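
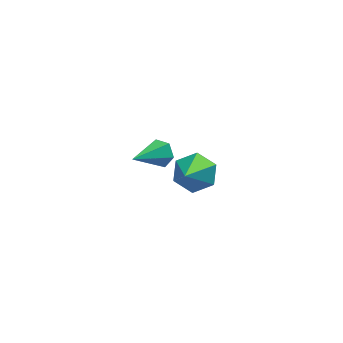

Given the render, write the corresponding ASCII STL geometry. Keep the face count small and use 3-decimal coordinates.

solid 
facet normal 0.619 0.647 -0.446
outer loop
vertex 1.185 -0.643 3.903
vertex 0.902 -0.688 3.445
vertex 0.77 -0.311 3.809
endloop
endfacet
facet normal -0.035 0.231 0.972
outer loop
vertex 1.185 -0.643 3.903
vertex 0.77 -0.311 3.809
vertex -0.002 -1.632 4.095
endloop
endfacet
facet normal 0.620 0.647 -0.445
outer loop
vertex 0.77 -0.311 3.809
vertex 0.902 -0.688 3.445
vertex 0.487 -0.355 3.351
endloop
endfacet
facet normal -0.746 0.525 0.410
outer loop
vertex 0.77 -0.311 3.809
vertex 0.487 -0.355 3.351
vertex -0.002 -1.632 4.095
endloop
endfacet
facet normal 0.620 0.647 -0.445
outer loop
vertex 0.487 -0.355 3.351
vertex 0.902 -0.688 3.445
vertex 0.619 -0.732 2.987
endloop
endfacet
facet normal -0.900 0.096 -0.426
outer loop
vertex 0.487 -0.355 3.351
vertex 0.619 -0.732 2.987
vertex -0.002 -1.632 4.095
endloop
endfacet
facet normal 0.619 0.648 -0.445
outer loop
vertex 0.619 -0.732 2.987
vertex 0.902 -0.688 3.445
vertex 1.034 -1.064 3.081
endloop
endfacet
facet normal -0.342 -0.626 -0.700
outer loop
vertex 0.619 -0.732 2.987
vertex 1.034 -1.064 3.081
vertex -0.002 -1.632 4.095
endloop
endfacet
facet normal 0.619 0.648 -0.445
outer loop
vertex 1.034 -1.064 3.081
vertex 0.902 -0.688 3.445
vertex 1.317 -1.02 3.539
endloop
endfacet
facet normal 0.368 -0.919 -0.139
outer loop
vertex 1.034 -1.064 3.081
vertex 1.317 -1.02 3.539
vertex -0.002 -1.632 4.095
endloop
endfacet
facet normal 0.619 0.647 -0.446
outer loop
vertex 1.317 -1.02 3.539
vertex 0.902 -0.688 3.445
vertex 1.185 -0.643 3.903
endloop
endfacet
facet normal 0.522 -0.491 0.698
outer loop
vertex 1.317 -1.02 3.539
vertex 1.185 -0.643 3.903
vertex -0.002 -1.632 4.095
endloop
endfacet
facet normal 0.190 0.730 -0.656
outer loop
vertex 2.899 2.581 -0.503
vertex 2.157 2.476 -0.835
vertex 2.258 3.005 -0.217
endloop
endfacet
facet normal 0.506 0.199 0.839
outer loop
vertex 2.899 2.581 -0.503
vertex 2.258 3.005 -0.217
vertex 1.743 0.884 0.595
endloop
endfacet
facet normal 0.191 0.730 -0.656
outer loop
vertex 2.258 3.005 -0.217
vertex 2.157 2.476 -0.835
vertex 1.516 2.9 -0.55
endloop
endfacet
facet normal -0.421 0.412 0.808
outer loop
vertex 2.258 3.005 -0.217
vertex 1.516 2.9 -0.55
vertex 1.743 0.884 0.595
endloop
endfacet
facet normal 0.191 0.730 -0.657
outer loop
vertex 1.516 2.9 -0.55
vertex 2.157 2.476 -0.835
vertex 1.415 2.37 -1.168
endloop
endfacet
facet normal -0.985 -0.013 0.172
outer loop
vertex 1.516 2.9 -0.55
vertex 1.415 2.37 -1.168
vertex 1.743 0.884 0.595
endloop
endfacet
facet normal 0.190 0.730 -0.656
outer loop
vertex 1.415 2.37 -1.168
vertex 2.157 2.476 -0.835
vertex 2.056 1.946 -1.454
endloop
endfacet
facet normal -0.624 -0.651 -0.433
outer loop
vertex 1.415 2.37 -1.168
vertex 2.056 1.946 -1.454
vertex 1.743 0.884 0.595
endloop
endfacet
facet normal 0.190 0.730 -0.656
outer loop
vertex 2.056 1.946 -1.454
vertex 2.157 2.476 -0.835
vertex 2.798 2.052 -1.121
endloop
endfacet
facet normal 0.304 -0.864 -0.401
outer loop
vertex 2.056 1.946 -1.454
vertex 2.798 2.052 -1.121
vertex 1.743 0.884 0.595
endloop
endfacet
facet normal 0.190 0.730 -0.656
outer loop
vertex 2.798 2.052 -1.121
vertex 2.157 2.476 -0.835
vertex 2.899 2.581 -0.503
endloop
endfacet
facet normal 0.867 -0.439 0.234
outer loop
vertex 2.798 2.052 -1.121
vertex 2.899 2.581 -0.503
vertex 1.743 0.884 0.595
endloop
endfacet

endsolid


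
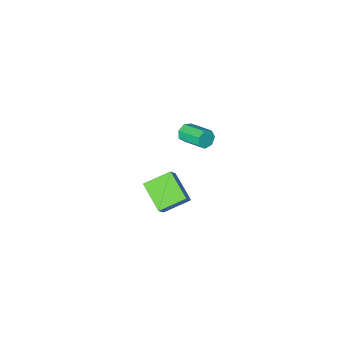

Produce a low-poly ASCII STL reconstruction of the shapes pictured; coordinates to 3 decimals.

solid 
facet normal 0.197 -0.938 -0.285
outer loop
vertex -3.539 1.88 2.844
vertex -3.746 1.702 3.286
vertex -3.981 1.791 2.831
endloop
endfacet
facet normal -0.029 0.285 -0.958
outer loop
vertex -3.539 1.88 2.844
vertex -3.981 1.791 2.831
vertex -3.806 3.156 3.232
endloop
endfacet
facet normal -0.027 0.285 -0.958
outer loop
vertex -3.806 3.156 3.232
vertex -3.981 1.791 2.831
vertex -4.248 3.067 3.218
endloop
endfacet
facet normal -0.198 0.938 0.285
outer loop
vertex -3.806 3.156 3.232
vertex -4.248 3.067 3.218
vertex -4.014 2.978 3.674
endloop
endfacet
facet normal 0.195 -0.939 -0.284
outer loop
vertex -3.981 1.791 2.831
vertex -3.746 1.702 3.286
vertex -4.247 1.636 3.161
endloop
endfacet
facet normal -0.784 0.024 -0.620
outer loop
vertex -3.981 1.791 2.831
vertex -4.247 1.636 3.161
vertex -4.248 3.067 3.218
endloop
endfacet
facet normal -0.784 0.024 -0.620
outer loop
vertex -4.248 3.067 3.218
vertex -4.247 1.636 3.161
vertex -4.514 2.911 3.548
endloop
endfacet
facet normal -0.197 0.938 0.284
outer loop
vertex -4.248 3.067 3.218
vertex -4.514 2.911 3.548
vertex -4.014 2.978 3.674
endloop
endfacet
facet normal 0.195 -0.938 -0.286
outer loop
vertex -4.247 1.636 3.161
vertex -3.746 1.702 3.286
vertex -4.136 1.53 3.585
endloop
endfacet
facet normal -0.949 -0.255 0.185
outer loop
vertex -4.247 1.636 3.161
vertex -4.136 1.53 3.585
vertex -4.514 2.911 3.548
endloop
endfacet
facet normal -0.949 -0.255 0.185
outer loop
vertex -4.514 2.911 3.548
vertex -4.136 1.53 3.585
vertex -4.403 2.806 3.973
endloop
endfacet
facet normal -0.197 0.939 0.283
outer loop
vertex -4.514 2.911 3.548
vertex -4.403 2.806 3.973
vertex -4.014 2.978 3.674
endloop
endfacet
facet normal 0.196 -0.938 -0.284
outer loop
vertex -4.136 1.53 3.585
vertex -3.746 1.702 3.286
vertex -3.732 1.554 3.784
endloop
endfacet
facet normal -0.399 -0.342 0.851
outer loop
vertex -4.136 1.53 3.585
vertex -3.732 1.554 3.784
vertex -4.403 2.806 3.973
endloop
endfacet
facet normal -0.399 -0.342 0.851
outer loop
vertex -4.403 2.806 3.973
vertex -3.732 1.554 3.784
vertex -3.999 2.83 4.172
endloop
endfacet
facet normal -0.196 0.938 0.285
outer loop
vertex -4.403 2.806 3.973
vertex -3.999 2.83 4.172
vertex -4.014 2.978 3.674
endloop
endfacet
facet normal 0.196 -0.939 -0.284
outer loop
vertex -3.732 1.554 3.784
vertex -3.746 1.702 3.286
vertex -3.339 1.689 3.609
endloop
endfacet
facet normal 0.450 -0.172 0.876
outer loop
vertex -3.732 1.554 3.784
vertex -3.339 1.689 3.609
vertex -3.999 2.83 4.172
endloop
endfacet
facet normal 0.451 -0.171 0.876
outer loop
vertex -3.999 2.83 4.172
vertex -3.339 1.689 3.609
vertex -3.606 2.965 3.996
endloop
endfacet
facet normal -0.195 0.939 0.285
outer loop
vertex -3.999 2.83 4.172
vertex -3.606 2.965 3.996
vertex -4.014 2.978 3.674
endloop
endfacet
facet normal 0.197 -0.938 -0.286
outer loop
vertex -3.339 1.689 3.609
vertex -3.746 1.702 3.286
vertex -3.253 1.835 3.19
endloop
endfacet
facet normal 0.962 0.128 0.242
outer loop
vertex -3.339 1.689 3.609
vertex -3.253 1.835 3.19
vertex -3.606 2.965 3.996
endloop
endfacet
facet normal 0.962 0.128 0.242
outer loop
vertex -3.606 2.965 3.996
vertex -3.253 1.835 3.19
vertex -3.52 3.11 3.578
endloop
endfacet
facet normal -0.195 0.938 0.285
outer loop
vertex -3.606 2.965 3.996
vertex -3.52 3.11 3.578
vertex -4.014 2.978 3.674
endloop
endfacet
facet normal 0.197 -0.938 -0.285
outer loop
vertex -3.253 1.835 3.19
vertex -3.746 1.702 3.286
vertex -3.539 1.88 2.844
endloop
endfacet
facet normal 0.748 0.332 -0.575
outer loop
vertex -3.253 1.835 3.19
vertex -3.539 1.88 2.844
vertex -3.52 3.11 3.578
endloop
endfacet
facet normal 0.748 0.331 -0.575
outer loop
vertex -3.52 3.11 3.578
vertex -3.539 1.88 2.844
vertex -3.806 3.156 3.232
endloop
endfacet
facet normal -0.195 0.938 0.286
outer loop
vertex -3.52 3.11 3.578
vertex -3.806 3.156 3.232
vertex -4.014 2.978 3.674
endloop
endfacet
facet normal -0.490 -0.418 -0.765
outer loop
vertex -4.533 -0.413 -2.231
vertex -4.467 1.051 -3.072
vertex -3.235 -0.821 -2.839
endloop
endfacet
facet normal -0.039 -0.866 0.498
outer loop
vertex -2.613 -0.291 -1.868
vertex -4.533 -0.413 -2.231
vertex -3.235 -0.821 -2.839
endloop
endfacet
facet normal -0.491 -0.418 -0.765
outer loop
vertex -3.235 -0.821 -2.839
vertex -4.467 1.051 -3.072
vertex -3.17 0.643 -3.681
endloop
endfacet
facet normal 0.871 -0.274 -0.408
outer loop
vertex -3.17 0.643 -3.681
vertex -2.613 -0.291 -1.868
vertex -3.235 -0.821 -2.839
endloop
endfacet
facet normal -0.871 0.274 0.408
outer loop
vertex -4.533 -0.413 -2.231
vertex -3.845 1.581 -2.101
vertex -4.467 1.051 -3.072
endloop
endfacet
facet normal -0.039 -0.867 0.498
outer loop
vertex -3.91 0.117 -1.259
vertex -4.533 -0.413 -2.231
vertex -2.613 -0.291 -1.868
endloop
endfacet
facet normal -0.871 0.274 0.409
outer loop
vertex -3.91 0.117 -1.259
vertex -3.845 1.581 -2.101
vertex -4.533 -0.413 -2.231
endloop
endfacet
facet normal 0.039 0.866 -0.498
outer loop
vertex -4.467 1.051 -3.072
vertex -3.845 1.581 -2.101
vertex -3.17 0.643 -3.681
endloop
endfacet
facet normal 0.871 -0.274 -0.409
outer loop
vertex -2.547 1.173 -2.709
vertex -2.613 -0.291 -1.868
vertex -3.17 0.643 -3.681
endloop
endfacet
facet normal 0.039 0.866 -0.498
outer loop
vertex -3.17 0.643 -3.681
vertex -3.845 1.581 -2.101
vertex -2.547 1.173 -2.709
endloop
endfacet
facet normal 0.490 0.417 0.765
outer loop
vertex -2.547 1.173 -2.709
vertex -3.91 0.117 -1.259
vertex -2.613 -0.291 -1.868
endloop
endfacet
facet normal 0.490 0.418 0.765
outer loop
vertex -3.845 1.581 -2.101
vertex -3.91 0.117 -1.259
vertex -2.547 1.173 -2.709
endloop
endfacet

endsolid


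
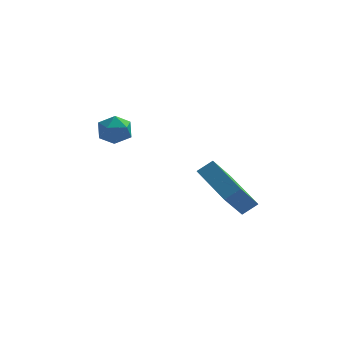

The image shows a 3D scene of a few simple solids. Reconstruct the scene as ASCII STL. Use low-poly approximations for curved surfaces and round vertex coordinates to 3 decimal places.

solid 
facet normal -0.457 0.431 0.778
outer loop
vertex -1.879 4.345 -0.858
vertex -2.38 3.712 -0.802
vertex -1.681 3.713 -0.392
endloop
endfacet
facet normal 0.229 0.623 0.748
outer loop
vertex -1.879 4.345 -0.858
vertex -1.681 3.713 -0.392
vertex -1.119 4.065 -0.857
endloop
endfacet
facet normal 0.343 0.932 0.115
outer loop
vertex -1.879 4.345 -0.858
vertex -1.119 4.065 -0.857
vertex -1.47 4.28 -1.554
endloop
endfacet
facet normal -0.271 0.931 -0.246
outer loop
vertex -1.879 4.345 -0.858
vertex -1.47 4.28 -1.554
vertex -2.249 4.062 -1.52
endloop
endfacet
facet normal -0.767 0.621 0.163
outer loop
vertex -1.879 4.345 -0.858
vertex -2.249 4.062 -1.52
vertex -2.38 3.712 -0.802
endloop
endfacet
facet normal 0.626 0.030 0.779
outer loop
vertex -1.119 4.065 -0.857
vertex -1.681 3.713 -0.392
vertex -1.151 3.258 -0.8
endloop
endfacet
facet normal -0.485 -0.281 0.828
outer loop
vertex -1.681 3.713 -0.392
vertex -2.38 3.712 -0.802
vertex -1.93 3.04 -0.766
endloop
endfacet
facet normal -0.986 0.027 -0.167
outer loop
vertex -2.38 3.712 -0.802
vertex -2.249 4.062 -1.52
vertex -2.281 3.255 -1.463
endloop
endfacet
facet normal -0.184 0.529 -0.829
outer loop
vertex -2.249 4.062 -1.52
vertex -1.47 4.28 -1.554
vertex -1.719 3.607 -1.928
endloop
endfacet
facet normal 0.812 0.530 -0.245
outer loop
vertex -1.47 4.28 -1.554
vertex -1.119 4.065 -0.857
vertex -1.02 3.608 -1.518
endloop
endfacet
facet normal 0.271 -0.931 0.246
outer loop
vertex -1.521 2.975 -1.462
vertex -1.151 3.258 -0.8
vertex -1.93 3.04 -0.766
endloop
endfacet
facet normal -0.343 -0.932 -0.115
outer loop
vertex -1.521 2.975 -1.462
vertex -1.93 3.04 -0.766
vertex -2.281 3.255 -1.463
endloop
endfacet
facet normal -0.229 -0.623 -0.748
outer loop
vertex -1.521 2.975 -1.462
vertex -2.281 3.255 -1.463
vertex -1.719 3.607 -1.928
endloop
endfacet
facet normal 0.457 -0.431 -0.778
outer loop
vertex -1.521 2.975 -1.462
vertex -1.719 3.607 -1.928
vertex -1.02 3.608 -1.518
endloop
endfacet
facet normal 0.767 -0.621 -0.163
outer loop
vertex -1.521 2.975 -1.462
vertex -1.02 3.608 -1.518
vertex -1.151 3.258 -0.8
endloop
endfacet
facet normal 0.184 -0.529 0.829
outer loop
vertex -1.93 3.04 -0.766
vertex -1.151 3.258 -0.8
vertex -1.681 3.713 -0.392
endloop
endfacet
facet normal -0.812 -0.530 0.245
outer loop
vertex -2.281 3.255 -1.463
vertex -1.93 3.04 -0.766
vertex -2.38 3.712 -0.802
endloop
endfacet
facet normal -0.626 -0.030 -0.779
outer loop
vertex -1.719 3.607 -1.928
vertex -2.281 3.255 -1.463
vertex -2.249 4.062 -1.52
endloop
endfacet
facet normal 0.485 0.281 -0.828
outer loop
vertex -1.02 3.608 -1.518
vertex -1.719 3.607 -1.928
vertex -1.47 4.28 -1.554
endloop
endfacet
facet normal 0.986 -0.027 0.167
outer loop
vertex -1.151 3.258 -0.8
vertex -1.02 3.608 -1.518
vertex -1.119 4.065 -0.857
endloop
endfacet
facet normal -0.584 0.736 0.342
outer loop
vertex 1.827 1.526 -2.258
vertex 2.439 1.789 -1.78
vertex 2.448 2.683 -3.687
endloop
endfacet
facet normal -0.747 -0.320 -0.583
outer loop
vertex 3.661 1.151 -4.4
vertex 1.827 1.526 -2.258
vertex 2.448 2.683 -3.687
endloop
endfacet
facet normal -0.583 0.736 0.343
outer loop
vertex 2.448 2.683 -3.687
vertex 2.439 1.789 -1.78
vertex 3.06 2.945 -3.208
endloop
endfacet
facet normal 0.321 0.596 -0.736
outer loop
vertex 3.06 2.945 -3.208
vertex 3.661 1.151 -4.4
vertex 2.448 2.683 -3.687
endloop
endfacet
facet normal -0.319 -0.596 0.737
outer loop
vertex 1.827 1.526 -2.258
vertex 3.652 0.257 -2.493
vertex 2.439 1.789 -1.78
endloop
endfacet
facet normal -0.747 -0.320 -0.583
outer loop
vertex 3.04 -0.005 -2.972
vertex 1.827 1.526 -2.258
vertex 3.661 1.151 -4.4
endloop
endfacet
facet normal -0.320 -0.597 0.736
outer loop
vertex 3.04 -0.005 -2.972
vertex 3.652 0.257 -2.493
vertex 1.827 1.526 -2.258
endloop
endfacet
facet normal 0.747 0.320 0.583
outer loop
vertex 2.439 1.789 -1.78
vertex 3.652 0.257 -2.493
vertex 3.06 2.945 -3.208
endloop
endfacet
facet normal 0.319 0.596 -0.737
outer loop
vertex 4.273 1.414 -3.922
vertex 3.661 1.151 -4.4
vertex 3.06 2.945 -3.208
endloop
endfacet
facet normal 0.747 0.320 0.583
outer loop
vertex 3.06 2.945 -3.208
vertex 3.652 0.257 -2.493
vertex 4.273 1.414 -3.922
endloop
endfacet
facet normal 0.584 -0.736 -0.342
outer loop
vertex 4.273 1.414 -3.922
vertex 3.04 -0.005 -2.972
vertex 3.661 1.151 -4.4
endloop
endfacet
facet normal 0.583 -0.736 -0.343
outer loop
vertex 3.652 0.257 -2.493
vertex 3.04 -0.005 -2.972
vertex 4.273 1.414 -3.922
endloop
endfacet

endsolid


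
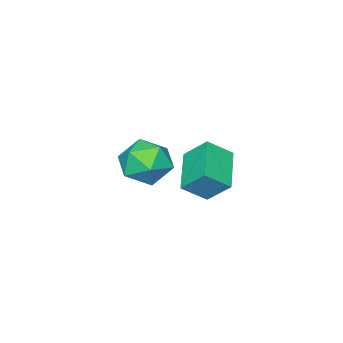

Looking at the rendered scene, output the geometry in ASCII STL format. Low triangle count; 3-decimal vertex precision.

solid 
facet normal 0.083 -0.086 0.993
outer loop
vertex 2.686 3.876 0.947
vertex 2.57 2.76 0.86
vertex 3.594 3.224 0.815
endloop
endfacet
facet normal 0.451 0.476 0.755
outer loop
vertex 2.686 3.876 0.947
vertex 3.594 3.224 0.815
vertex 3.512 4.195 0.252
endloop
endfacet
facet normal -0.003 0.910 0.415
outer loop
vertex 2.686 3.876 0.947
vertex 3.512 4.195 0.252
vertex 2.437 4.33 -0.051
endloop
endfacet
facet normal -0.652 0.616 0.443
outer loop
vertex 2.686 3.876 0.947
vertex 2.437 4.33 -0.051
vertex 1.855 3.444 0.325
endloop
endfacet
facet normal -0.599 -0.000 0.801
outer loop
vertex 2.686 3.876 0.947
vertex 1.855 3.444 0.325
vertex 2.57 2.76 0.86
endloop
endfacet
facet normal 0.930 0.240 0.279
outer loop
vertex 3.512 4.195 0.252
vertex 3.594 3.224 0.815
vertex 3.905 3.276 -0.265
endloop
endfacet
facet normal 0.332 -0.669 0.665
outer loop
vertex 3.594 3.224 0.815
vertex 2.57 2.76 0.86
vertex 3.323 2.39 0.111
endloop
endfacet
facet normal -0.771 -0.529 0.354
outer loop
vertex 2.57 2.76 0.86
vertex 1.855 3.444 0.325
vertex 2.248 2.525 -0.192
endloop
endfacet
facet normal -0.855 0.467 -0.224
outer loop
vertex 1.855 3.444 0.325
vertex 2.437 4.33 -0.051
vertex 2.166 3.496 -0.755
endloop
endfacet
facet normal 0.195 0.943 -0.270
outer loop
vertex 2.437 4.33 -0.051
vertex 3.512 4.195 0.252
vertex 3.19 3.96 -0.8
endloop
endfacet
facet normal 0.652 -0.616 -0.443
outer loop
vertex 3.074 2.844 -0.887
vertex 3.905 3.276 -0.265
vertex 3.323 2.39 0.111
endloop
endfacet
facet normal 0.003 -0.910 -0.415
outer loop
vertex 3.074 2.844 -0.887
vertex 3.323 2.39 0.111
vertex 2.248 2.525 -0.192
endloop
endfacet
facet normal -0.451 -0.476 -0.755
outer loop
vertex 3.074 2.844 -0.887
vertex 2.248 2.525 -0.192
vertex 2.166 3.496 -0.755
endloop
endfacet
facet normal -0.083 0.086 -0.993
outer loop
vertex 3.074 2.844 -0.887
vertex 2.166 3.496 -0.755
vertex 3.19 3.96 -0.8
endloop
endfacet
facet normal 0.599 0.000 -0.801
outer loop
vertex 3.074 2.844 -0.887
vertex 3.19 3.96 -0.8
vertex 3.905 3.276 -0.265
endloop
endfacet
facet normal 0.855 -0.467 0.224
outer loop
vertex 3.323 2.39 0.111
vertex 3.905 3.276 -0.265
vertex 3.594 3.224 0.815
endloop
endfacet
facet normal -0.195 -0.943 0.270
outer loop
vertex 2.248 2.525 -0.192
vertex 3.323 2.39 0.111
vertex 2.57 2.76 0.86
endloop
endfacet
facet normal -0.930 -0.240 -0.279
outer loop
vertex 2.166 3.496 -0.755
vertex 2.248 2.525 -0.192
vertex 1.855 3.444 0.325
endloop
endfacet
facet normal -0.332 0.669 -0.665
outer loop
vertex 3.19 3.96 -0.8
vertex 2.166 3.496 -0.755
vertex 2.437 4.33 -0.051
endloop
endfacet
facet normal 0.771 0.529 -0.354
outer loop
vertex 3.905 3.276 -0.265
vertex 3.19 3.96 -0.8
vertex 3.512 4.195 0.252
endloop
endfacet
facet normal -0.720 -0.588 0.368
outer loop
vertex -1.442 2.427 -1.168
vertex -2.314 2.999 -1.961
vertex -1.167 1.466 -2.163
endloop
endfacet
facet normal 0.665 -0.437 0.606
outer loop
vertex 0.274 2.641 -2.899
vertex -1.442 2.427 -1.168
vertex -1.167 1.466 -2.163
endloop
endfacet
facet normal -0.720 -0.588 0.368
outer loop
vertex -1.167 1.466 -2.163
vertex -2.314 2.999 -1.961
vertex -2.039 2.038 -2.956
endloop
endfacet
facet normal 0.195 -0.681 -0.706
outer loop
vertex -2.039 2.038 -2.956
vertex 0.274 2.641 -2.899
vertex -1.167 1.466 -2.163
endloop
endfacet
facet normal -0.195 0.681 0.706
outer loop
vertex -1.442 2.427 -1.168
vertex -0.873 4.174 -2.697
vertex -2.314 2.999 -1.961
endloop
endfacet
facet normal 0.665 -0.437 0.606
outer loop
vertex -0.001 3.602 -1.904
vertex -1.442 2.427 -1.168
vertex 0.274 2.641 -2.899
endloop
endfacet
facet normal -0.195 0.681 0.706
outer loop
vertex -0.001 3.602 -1.904
vertex -0.873 4.174 -2.697
vertex -1.442 2.427 -1.168
endloop
endfacet
facet normal -0.665 0.437 -0.606
outer loop
vertex -2.314 2.999 -1.961
vertex -0.873 4.174 -2.697
vertex -2.039 2.038 -2.956
endloop
endfacet
facet normal 0.195 -0.681 -0.706
outer loop
vertex -0.598 3.213 -3.692
vertex 0.274 2.641 -2.899
vertex -2.039 2.038 -2.956
endloop
endfacet
facet normal -0.665 0.437 -0.606
outer loop
vertex -2.039 2.038 -2.956
vertex -0.873 4.174 -2.697
vertex -0.598 3.213 -3.692
endloop
endfacet
facet normal 0.720 0.588 -0.368
outer loop
vertex -0.598 3.213 -3.692
vertex -0.001 3.602 -1.904
vertex 0.274 2.641 -2.899
endloop
endfacet
facet normal 0.720 0.588 -0.368
outer loop
vertex -0.873 4.174 -2.697
vertex -0.001 3.602 -1.904
vertex -0.598 3.213 -3.692
endloop
endfacet

endsolid


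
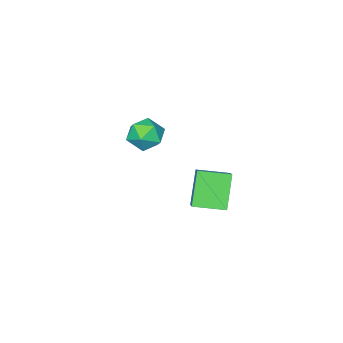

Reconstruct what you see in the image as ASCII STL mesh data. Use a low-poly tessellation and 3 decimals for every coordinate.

solid 
facet normal 0.255 0.858 0.445
outer loop
vertex -0.692 -2.027 -2.316
vertex -0.739 -2.529 -1.322
vertex 0.217 -2.516 -1.895
endloop
endfacet
facet normal 0.537 0.817 -0.209
outer loop
vertex -0.692 -2.027 -2.316
vertex 0.217 -2.516 -1.895
vertex -0.028 -2.632 -2.976
endloop
endfacet
facet normal 0.002 0.738 -0.674
outer loop
vertex -0.692 -2.027 -2.316
vertex -0.028 -2.632 -2.976
vertex -1.135 -2.716 -3.072
endloop
endfacet
facet normal -0.610 0.730 -0.308
outer loop
vertex -0.692 -2.027 -2.316
vertex -1.135 -2.716 -3.072
vertex -1.575 -2.652 -2.049
endloop
endfacet
facet normal -0.453 0.804 0.385
outer loop
vertex -0.692 -2.027 -2.316
vertex -1.575 -2.652 -2.049
vertex -0.739 -2.529 -1.322
endloop
endfacet
facet normal 0.943 0.231 -0.239
outer loop
vertex -0.028 -2.632 -2.976
vertex 0.217 -2.516 -1.895
vertex 0.335 -3.508 -2.391
endloop
endfacet
facet normal 0.488 0.297 0.821
outer loop
vertex 0.217 -2.516 -1.895
vertex -0.739 -2.529 -1.322
vertex -0.105 -3.444 -1.368
endloop
endfacet
facet normal -0.659 0.209 0.722
outer loop
vertex -0.739 -2.529 -1.322
vertex -1.575 -2.652 -2.049
vertex -1.212 -3.528 -1.464
endloop
endfacet
facet normal -0.913 0.091 -0.398
outer loop
vertex -1.575 -2.652 -2.049
vertex -1.135 -2.716 -3.072
vertex -1.457 -3.644 -2.545
endloop
endfacet
facet normal 0.078 0.104 -0.992
outer loop
vertex -1.135 -2.716 -3.072
vertex -0.028 -2.632 -2.976
vertex -0.501 -3.631 -3.118
endloop
endfacet
facet normal 0.610 -0.730 0.308
outer loop
vertex -0.548 -4.133 -2.124
vertex 0.335 -3.508 -2.391
vertex -0.105 -3.444 -1.368
endloop
endfacet
facet normal -0.002 -0.738 0.674
outer loop
vertex -0.548 -4.133 -2.124
vertex -0.105 -3.444 -1.368
vertex -1.212 -3.528 -1.464
endloop
endfacet
facet normal -0.537 -0.817 0.209
outer loop
vertex -0.548 -4.133 -2.124
vertex -1.212 -3.528 -1.464
vertex -1.457 -3.644 -2.545
endloop
endfacet
facet normal -0.255 -0.858 -0.445
outer loop
vertex -0.548 -4.133 -2.124
vertex -1.457 -3.644 -2.545
vertex -0.501 -3.631 -3.118
endloop
endfacet
facet normal 0.453 -0.804 -0.385
outer loop
vertex -0.548 -4.133 -2.124
vertex -0.501 -3.631 -3.118
vertex 0.335 -3.508 -2.391
endloop
endfacet
facet normal 0.913 -0.091 0.398
outer loop
vertex -0.105 -3.444 -1.368
vertex 0.335 -3.508 -2.391
vertex 0.217 -2.516 -1.895
endloop
endfacet
facet normal -0.078 -0.104 0.992
outer loop
vertex -1.212 -3.528 -1.464
vertex -0.105 -3.444 -1.368
vertex -0.739 -2.529 -1.322
endloop
endfacet
facet normal -0.943 -0.231 0.239
outer loop
vertex -1.457 -3.644 -2.545
vertex -1.212 -3.528 -1.464
vertex -1.575 -2.652 -2.049
endloop
endfacet
facet normal -0.488 -0.297 -0.821
outer loop
vertex -0.501 -3.631 -3.118
vertex -1.457 -3.644 -2.545
vertex -1.135 -2.716 -3.072
endloop
endfacet
facet normal 0.659 -0.209 -0.722
outer loop
vertex 0.335 -3.508 -2.391
vertex -0.501 -3.631 -3.118
vertex -0.028 -2.632 -2.976
endloop
endfacet
facet normal -0.528 -0.628 -0.572
outer loop
vertex 0.148 1.461 -2.027
vertex -1.054 2.671 -2.246
vertex 1.175 2.169 -3.754
endloop
endfacet
facet normal 0.699 -0.703 0.128
outer loop
vertex 1.914 3.049 -2.954
vertex 0.148 1.461 -2.027
vertex 1.175 2.169 -3.754
endloop
endfacet
facet normal -0.528 -0.628 -0.571
outer loop
vertex 1.175 2.169 -3.754
vertex -1.054 2.671 -2.246
vertex -0.028 3.379 -3.973
endloop
endfacet
facet normal 0.482 0.332 -0.811
outer loop
vertex -0.028 3.379 -3.973
vertex 1.914 3.049 -2.954
vertex 1.175 2.169 -3.754
endloop
endfacet
facet normal -0.482 -0.332 0.811
outer loop
vertex 0.148 1.461 -2.027
vertex -0.315 3.551 -1.446
vertex -1.054 2.671 -2.246
endloop
endfacet
facet normal 0.699 -0.703 0.127
outer loop
vertex 0.888 2.341 -1.227
vertex 0.148 1.461 -2.027
vertex 1.914 3.049 -2.954
endloop
endfacet
facet normal -0.482 -0.332 0.811
outer loop
vertex 0.888 2.341 -1.227
vertex -0.315 3.551 -1.446
vertex 0.148 1.461 -2.027
endloop
endfacet
facet normal -0.700 0.703 -0.127
outer loop
vertex -1.054 2.671 -2.246
vertex -0.315 3.551 -1.446
vertex -0.028 3.379 -3.973
endloop
endfacet
facet normal 0.482 0.332 -0.811
outer loop
vertex 0.712 4.259 -3.173
vertex 1.914 3.049 -2.954
vertex -0.028 3.379 -3.973
endloop
endfacet
facet normal -0.699 0.704 -0.127
outer loop
vertex -0.028 3.379 -3.973
vertex -0.315 3.551 -1.446
vertex 0.712 4.259 -3.173
endloop
endfacet
facet normal 0.528 0.628 0.571
outer loop
vertex 0.712 4.259 -3.173
vertex 0.888 2.341 -1.227
vertex 1.914 3.049 -2.954
endloop
endfacet
facet normal 0.528 0.628 0.571
outer loop
vertex -0.315 3.551 -1.446
vertex 0.888 2.341 -1.227
vertex 0.712 4.259 -3.173
endloop
endfacet

endsolid


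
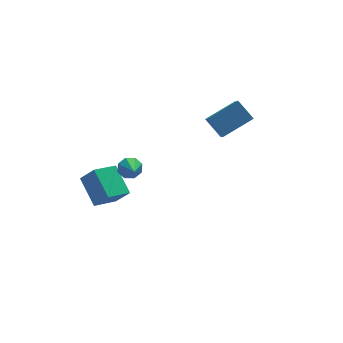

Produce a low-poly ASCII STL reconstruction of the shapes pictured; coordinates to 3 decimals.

solid 
facet normal -0.403 0.642 0.652
outer loop
vertex 1.236 1.967 3.817
vertex 2.759 2.227 4.502
vertex 1.422 2.838 3.074
endloop
endfacet
facet normal -0.901 -0.153 -0.405
outer loop
vertex 1.901 2.073 2.298
vertex 1.236 1.967 3.817
vertex 1.422 2.838 3.074
endloop
endfacet
facet normal -0.402 0.643 0.652
outer loop
vertex 1.422 2.838 3.074
vertex 2.759 2.227 4.502
vertex 2.945 3.097 3.759
endloop
endfacet
facet normal 0.161 0.751 -0.641
outer loop
vertex 2.945 3.097 3.759
vertex 1.901 2.073 2.298
vertex 1.422 2.838 3.074
endloop
endfacet
facet normal -0.160 -0.751 0.641
outer loop
vertex 1.236 1.967 3.817
vertex 3.238 1.462 3.726
vertex 2.759 2.227 4.502
endloop
endfacet
facet normal -0.901 -0.153 -0.405
outer loop
vertex 1.715 1.203 3.041
vertex 1.236 1.967 3.817
vertex 1.901 2.073 2.298
endloop
endfacet
facet normal -0.160 -0.751 0.640
outer loop
vertex 1.715 1.203 3.041
vertex 3.238 1.462 3.726
vertex 1.236 1.967 3.817
endloop
endfacet
facet normal 0.901 0.153 0.405
outer loop
vertex 2.759 2.227 4.502
vertex 3.238 1.462 3.726
vertex 2.945 3.097 3.759
endloop
endfacet
facet normal 0.160 0.751 -0.641
outer loop
vertex 3.424 2.333 2.983
vertex 1.901 2.073 2.298
vertex 2.945 3.097 3.759
endloop
endfacet
facet normal 0.901 0.153 0.405
outer loop
vertex 2.945 3.097 3.759
vertex 3.238 1.462 3.726
vertex 3.424 2.333 2.983
endloop
endfacet
facet normal 0.403 -0.643 -0.652
outer loop
vertex 3.424 2.333 2.983
vertex 1.715 1.203 3.041
vertex 1.901 2.073 2.298
endloop
endfacet
facet normal 0.403 -0.642 -0.652
outer loop
vertex 3.238 1.462 3.726
vertex 1.715 1.203 3.041
vertex 3.424 2.333 2.983
endloop
endfacet
facet normal -0.866 -0.382 0.323
outer loop
vertex -3.329 2.505 -1.029
vertex -3.591 3.882 -0.104
vertex -3.875 2.995 -1.914
endloop
endfacet
facet normal 0.156 -0.820 -0.551
outer loop
vertex -2.689 3.518 -2.356
vertex -3.329 2.505 -1.029
vertex -3.875 2.995 -1.914
endloop
endfacet
facet normal -0.866 -0.381 0.323
outer loop
vertex -3.875 2.995 -1.914
vertex -3.591 3.882 -0.104
vertex -4.137 4.373 -0.989
endloop
endfacet
facet normal -0.475 0.426 -0.770
outer loop
vertex -4.137 4.373 -0.989
vertex -2.689 3.518 -2.356
vertex -3.875 2.995 -1.914
endloop
endfacet
facet normal 0.475 -0.427 0.770
outer loop
vertex -3.329 2.505 -1.029
vertex -2.405 4.405 -0.546
vertex -3.591 3.882 -0.104
endloop
endfacet
facet normal 0.156 -0.820 -0.551
outer loop
vertex -2.143 3.027 -1.471
vertex -3.329 2.505 -1.029
vertex -2.689 3.518 -2.356
endloop
endfacet
facet normal 0.475 -0.427 0.770
outer loop
vertex -2.143 3.027 -1.471
vertex -2.405 4.405 -0.546
vertex -3.329 2.505 -1.029
endloop
endfacet
facet normal -0.156 0.820 0.551
outer loop
vertex -3.591 3.882 -0.104
vertex -2.405 4.405 -0.546
vertex -4.137 4.373 -0.989
endloop
endfacet
facet normal -0.475 0.427 -0.770
outer loop
vertex -2.951 4.895 -1.431
vertex -2.689 3.518 -2.356
vertex -4.137 4.373 -0.989
endloop
endfacet
facet normal -0.156 0.820 0.550
outer loop
vertex -4.137 4.373 -0.989
vertex -2.405 4.405 -0.546
vertex -2.951 4.895 -1.431
endloop
endfacet
facet normal 0.866 0.382 -0.323
outer loop
vertex -2.951 4.895 -1.431
vertex -2.143 3.027 -1.471
vertex -2.689 3.518 -2.356
endloop
endfacet
facet normal 0.866 0.382 -0.323
outer loop
vertex -2.405 4.405 -0.546
vertex -2.143 3.027 -1.471
vertex -2.951 4.895 -1.431
endloop
endfacet
facet normal 0.087 0.858 -0.505
outer loop
vertex -2.612 -0.556 3.7
vertex -3.17 -0.568 3.584
vertex -2.85 -0.353 4.004
endloop
endfacet
facet normal 0.725 -0.155 0.671
outer loop
vertex -2.612 -0.556 3.7
vertex -2.85 -0.353 4.004
vertex -3.27 -1.572 4.176
endloop
endfacet
facet normal 0.087 0.859 -0.505
outer loop
vertex -2.85 -0.353 4.004
vertex -3.17 -0.568 3.584
vertex -3.275 -0.276 4.062
endloop
endfacet
facet normal 0.150 0.087 0.985
outer loop
vertex -2.85 -0.353 4.004
vertex -3.275 -0.276 4.062
vertex -3.27 -1.572 4.176
endloop
endfacet
facet normal 0.087 0.859 -0.505
outer loop
vertex -3.275 -0.276 4.062
vertex -3.17 -0.568 3.584
vertex -3.639 -0.37 3.84
endloop
endfacet
facet normal -0.533 0.072 0.843
outer loop
vertex -3.275 -0.276 4.062
vertex -3.639 -0.37 3.84
vertex -3.27 -1.572 4.176
endloop
endfacet
facet normal 0.086 0.858 -0.506
outer loop
vertex -3.639 -0.37 3.84
vertex -3.17 -0.568 3.584
vertex -3.728 -0.58 3.469
endloop
endfacet
facet normal -0.924 -0.191 0.330
outer loop
vertex -3.639 -0.37 3.84
vertex -3.728 -0.58 3.469
vertex -3.27 -1.572 4.176
endloop
endfacet
facet normal 0.086 0.859 -0.505
outer loop
vertex -3.728 -0.58 3.469
vertex -3.17 -0.568 3.584
vertex -3.49 -0.783 3.164
endloop
endfacet
facet normal -0.796 -0.549 -0.255
outer loop
vertex -3.728 -0.58 3.469
vertex -3.49 -0.783 3.164
vertex -3.27 -1.572 4.176
endloop
endfacet
facet normal 0.086 0.859 -0.505
outer loop
vertex -3.49 -0.783 3.164
vertex -3.17 -0.568 3.584
vertex -3.064 -0.86 3.106
endloop
endfacet
facet normal -0.221 -0.792 -0.569
outer loop
vertex -3.49 -0.783 3.164
vertex -3.064 -0.86 3.106
vertex -3.27 -1.572 4.176
endloop
endfacet
facet normal 0.087 0.859 -0.505
outer loop
vertex -3.064 -0.86 3.106
vertex -3.17 -0.568 3.584
vertex -2.701 -0.766 3.328
endloop
endfacet
facet normal 0.463 -0.777 -0.428
outer loop
vertex -3.064 -0.86 3.106
vertex -2.701 -0.766 3.328
vertex -3.27 -1.572 4.176
endloop
endfacet
facet normal 0.087 0.859 -0.505
outer loop
vertex -2.701 -0.766 3.328
vertex -3.17 -0.568 3.584
vertex -2.612 -0.556 3.7
endloop
endfacet
facet normal 0.854 -0.513 0.085
outer loop
vertex -2.701 -0.766 3.328
vertex -2.612 -0.556 3.7
vertex -3.27 -1.572 4.176
endloop
endfacet

endsolid


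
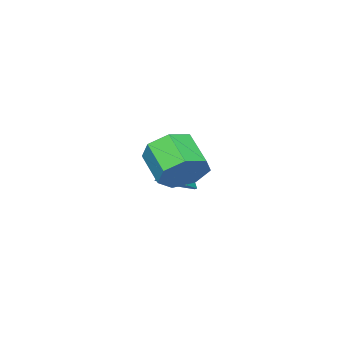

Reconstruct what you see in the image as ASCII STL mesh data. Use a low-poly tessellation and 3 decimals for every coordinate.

solid 
facet normal 0.285 0.778 -0.559
outer loop
vertex 1.365 2.023 1.867
vertex 1.05 1.693 1.247
vertex 0.725 2.175 1.752
endloop
endfacet
facet normal -0.007 0.585 0.811
outer loop
vertex 1.365 2.023 1.867
vertex 0.725 2.175 1.752
vertex 1.026 1.097 2.533
endloop
endfacet
facet normal -0.007 0.585 0.811
outer loop
vertex 1.026 1.097 2.533
vertex 0.725 2.175 1.752
vertex 0.385 1.249 2.418
endloop
endfacet
facet normal -0.285 -0.778 0.559
outer loop
vertex 1.026 1.097 2.533
vertex 0.385 1.249 2.418
vertex 0.71 0.767 1.913
endloop
endfacet
facet normal 0.285 0.778 -0.560
outer loop
vertex 0.725 2.175 1.752
vertex 1.05 1.693 1.247
vertex 0.329 1.964 1.257
endloop
endfacet
facet normal -0.753 0.543 0.371
outer loop
vertex 0.725 2.175 1.752
vertex 0.329 1.964 1.257
vertex 0.385 1.249 2.418
endloop
endfacet
facet normal -0.754 0.542 0.370
outer loop
vertex 0.385 1.249 2.418
vertex 0.329 1.964 1.257
vertex -0.01 1.038 1.923
endloop
endfacet
facet normal -0.285 -0.778 0.559
outer loop
vertex 0.385 1.249 2.418
vertex -0.01 1.038 1.923
vertex 0.71 0.767 1.913
endloop
endfacet
facet normal 0.285 0.779 -0.559
outer loop
vertex 0.329 1.964 1.257
vertex 1.05 1.693 1.247
vertex 0.476 1.549 0.754
endloop
endfacet
facet normal -0.933 0.091 -0.348
outer loop
vertex 0.329 1.964 1.257
vertex 0.476 1.549 0.754
vertex -0.01 1.038 1.923
endloop
endfacet
facet normal -0.933 0.091 -0.348
outer loop
vertex -0.01 1.038 1.923
vertex 0.476 1.549 0.754
vertex 0.137 0.623 1.42
endloop
endfacet
facet normal -0.285 -0.779 0.559
outer loop
vertex -0.01 1.038 1.923
vertex 0.137 0.623 1.42
vertex 0.71 0.767 1.913
endloop
endfacet
facet normal 0.286 0.778 -0.560
outer loop
vertex 0.476 1.549 0.754
vertex 1.05 1.693 1.247
vertex 1.055 1.242 0.623
endloop
endfacet
facet normal -0.410 -0.429 -0.805
outer loop
vertex 0.476 1.549 0.754
vertex 1.055 1.242 0.623
vertex 0.137 0.623 1.42
endloop
endfacet
facet normal -0.410 -0.429 -0.805
outer loop
vertex 0.137 0.623 1.42
vertex 1.055 1.242 0.623
vertex 0.716 0.316 1.289
endloop
endfacet
facet normal -0.286 -0.778 0.560
outer loop
vertex 0.137 0.623 1.42
vertex 0.716 0.316 1.289
vertex 0.71 0.767 1.913
endloop
endfacet
facet normal 0.285 0.778 -0.560
outer loop
vertex 1.055 1.242 0.623
vertex 1.05 1.693 1.247
vertex 1.63 1.275 0.962
endloop
endfacet
facet normal 0.422 -0.626 -0.655
outer loop
vertex 1.055 1.242 0.623
vertex 1.63 1.275 0.962
vertex 0.716 0.316 1.289
endloop
endfacet
facet normal 0.422 -0.626 -0.656
outer loop
vertex 0.716 0.316 1.289
vertex 1.63 1.275 0.962
vertex 1.291 0.349 1.627
endloop
endfacet
facet normal -0.284 -0.778 0.560
outer loop
vertex 0.716 0.316 1.289
vertex 1.291 0.349 1.627
vertex 0.71 0.767 1.913
endloop
endfacet
facet normal 0.285 0.778 -0.560
outer loop
vertex 1.63 1.275 0.962
vertex 1.05 1.693 1.247
vertex 1.768 1.623 1.515
endloop
endfacet
facet normal 0.936 -0.352 -0.012
outer loop
vertex 1.63 1.275 0.962
vertex 1.768 1.623 1.515
vertex 1.291 0.349 1.627
endloop
endfacet
facet normal 0.936 -0.352 -0.012
outer loop
vertex 1.291 0.349 1.627
vertex 1.768 1.623 1.515
vertex 1.429 0.697 2.181
endloop
endfacet
facet normal -0.284 -0.778 0.560
outer loop
vertex 1.291 0.349 1.627
vertex 1.429 0.697 2.181
vertex 0.71 0.767 1.913
endloop
endfacet
facet normal 0.285 0.779 -0.559
outer loop
vertex 1.768 1.623 1.515
vertex 1.05 1.693 1.247
vertex 1.365 2.023 1.867
endloop
endfacet
facet normal 0.745 0.188 0.640
outer loop
vertex 1.768 1.623 1.515
vertex 1.365 2.023 1.867
vertex 1.429 0.697 2.181
endloop
endfacet
facet normal 0.745 0.188 0.640
outer loop
vertex 1.429 0.697 2.181
vertex 1.365 2.023 1.867
vertex 1.026 1.097 2.533
endloop
endfacet
facet normal -0.284 -0.779 0.559
outer loop
vertex 1.429 0.697 2.181
vertex 1.026 1.097 2.533
vertex 0.71 0.767 1.913
endloop
endfacet
facet normal 0.477 0.101 -0.873
outer loop
vertex -1.73 -2.099 -0.672
vertex -2.291 -1.862 -0.951
vertex -1.768 -1.589 -0.634
endloop
endfacet
facet normal 0.551 -0.021 0.834
outer loop
vertex -1.73 -2.099 -0.672
vertex -1.768 -1.589 -0.634
vertex -2.849 -1.978 0.071
endloop
endfacet
facet normal 0.477 0.100 -0.873
outer loop
vertex -1.768 -1.589 -0.634
vertex -2.291 -1.862 -0.951
vertex -2.112 -1.239 -0.782
endloop
endfacet
facet normal 0.279 0.593 0.755
outer loop
vertex -1.768 -1.589 -0.634
vertex -2.112 -1.239 -0.782
vertex -2.849 -1.978 0.071
endloop
endfacet
facet normal 0.477 0.100 -0.873
outer loop
vertex -2.112 -1.239 -0.782
vertex -2.291 -1.862 -0.951
vertex -2.561 -1.254 -1.029
endloop
endfacet
facet normal -0.288 0.833 0.473
outer loop
vertex -2.112 -1.239 -0.782
vertex -2.561 -1.254 -1.029
vertex -2.849 -1.978 0.071
endloop
endfacet
facet normal 0.476 0.100 -0.874
outer loop
vertex -2.561 -1.254 -1.029
vertex -2.291 -1.862 -0.951
vertex -2.852 -1.625 -1.23
endloop
endfacet
facet normal -0.816 0.557 0.153
outer loop
vertex -2.561 -1.254 -1.029
vertex -2.852 -1.625 -1.23
vertex -2.849 -1.978 0.071
endloop
endfacet
facet normal 0.477 0.101 -0.873
outer loop
vertex -2.852 -1.625 -1.23
vertex -2.291 -1.862 -0.951
vertex -2.814 -2.135 -1.268
endloop
endfacet
facet normal -0.997 -0.073 -0.018
outer loop
vertex -2.852 -1.625 -1.23
vertex -2.814 -2.135 -1.268
vertex -2.849 -1.978 0.071
endloop
endfacet
facet normal 0.477 0.100 -0.873
outer loop
vertex -2.814 -2.135 -1.268
vertex -2.291 -1.862 -0.951
vertex -2.47 -2.485 -1.12
endloop
endfacet
facet normal -0.725 -0.686 0.062
outer loop
vertex -2.814 -2.135 -1.268
vertex -2.47 -2.485 -1.12
vertex -2.849 -1.978 0.071
endloop
endfacet
facet normal 0.477 0.100 -0.873
outer loop
vertex -2.47 -2.485 -1.12
vertex -2.291 -1.862 -0.951
vertex -2.021 -2.47 -0.873
endloop
endfacet
facet normal -0.158 -0.926 0.344
outer loop
vertex -2.47 -2.485 -1.12
vertex -2.021 -2.47 -0.873
vertex -2.849 -1.978 0.071
endloop
endfacet
facet normal 0.476 0.100 -0.874
outer loop
vertex -2.021 -2.47 -0.873
vertex -2.291 -1.862 -0.951
vertex -1.73 -2.099 -0.672
endloop
endfacet
facet normal 0.370 -0.650 0.664
outer loop
vertex -2.021 -2.47 -0.873
vertex -1.73 -2.099 -0.672
vertex -2.849 -1.978 0.071
endloop
endfacet

endsolid


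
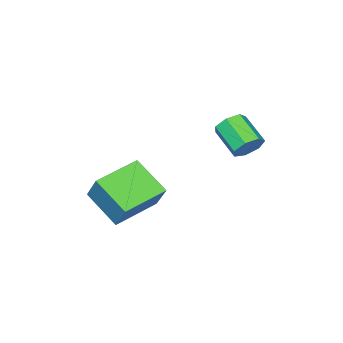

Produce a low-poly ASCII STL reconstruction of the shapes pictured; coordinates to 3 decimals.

solid 
facet normal -0.958 0.260 0.123
outer loop
vertex 1.686 -0.219 0.95
vertex 1.927 1.029 0.192
vertex 1.402 -0.783 -0.071
endloop
endfacet
facet normal -0.163 -0.844 0.511
outer loop
vertex 2.973 -1.209 -0.272
vertex 1.686 -0.219 0.95
vertex 1.402 -0.783 -0.071
endloop
endfacet
facet normal -0.958 0.260 0.122
outer loop
vertex 1.402 -0.783 -0.071
vertex 1.927 1.029 0.192
vertex 1.644 0.465 -0.828
endloop
endfacet
facet normal -0.236 -0.470 -0.850
outer loop
vertex 1.644 0.465 -0.828
vertex 2.973 -1.209 -0.272
vertex 1.402 -0.783 -0.071
endloop
endfacet
facet normal 0.236 0.471 0.850
outer loop
vertex 1.686 -0.219 0.95
vertex 3.498 0.603 -0.009
vertex 1.927 1.029 0.192
endloop
endfacet
facet normal -0.163 -0.844 0.512
outer loop
vertex 3.256 -0.645 0.748
vertex 1.686 -0.219 0.95
vertex 2.973 -1.209 -0.272
endloop
endfacet
facet normal 0.237 0.470 0.850
outer loop
vertex 3.256 -0.645 0.748
vertex 3.498 0.603 -0.009
vertex 1.686 -0.219 0.95
endloop
endfacet
facet normal 0.163 0.844 -0.512
outer loop
vertex 1.927 1.029 0.192
vertex 3.498 0.603 -0.009
vertex 1.644 0.465 -0.828
endloop
endfacet
facet normal -0.237 -0.470 -0.850
outer loop
vertex 3.214 0.039 -1.03
vertex 2.973 -1.209 -0.272
vertex 1.644 0.465 -0.828
endloop
endfacet
facet normal 0.163 0.844 -0.511
outer loop
vertex 1.644 0.465 -0.828
vertex 3.498 0.603 -0.009
vertex 3.214 0.039 -1.03
endloop
endfacet
facet normal 0.958 -0.259 -0.122
outer loop
vertex 3.214 0.039 -1.03
vertex 3.256 -0.645 0.748
vertex 2.973 -1.209 -0.272
endloop
endfacet
facet normal 0.958 -0.260 -0.123
outer loop
vertex 3.498 0.603 -0.009
vertex 3.256 -0.645 0.748
vertex 3.214 0.039 -1.03
endloop
endfacet
facet normal 0.355 0.821 -0.448
outer loop
vertex -0.457 1.968 0.734
vertex -0.77 2.299 1.093
vertex -0.228 2.102 1.161
endloop
endfacet
facet normal 0.817 -0.505 -0.280
outer loop
vertex -0.457 1.968 0.734
vertex -0.228 2.102 1.161
vertex -0.878 0.991 1.267
endloop
endfacet
facet normal 0.817 -0.505 -0.280
outer loop
vertex -0.878 0.991 1.267
vertex -0.228 2.102 1.161
vertex -0.649 1.125 1.694
endloop
endfacet
facet normal -0.353 -0.822 0.447
outer loop
vertex -0.878 0.991 1.267
vertex -0.649 1.125 1.694
vertex -1.19 1.321 1.627
endloop
endfacet
facet normal 0.355 0.821 -0.448
outer loop
vertex -0.228 2.102 1.161
vertex -0.77 2.299 1.093
vertex -0.407 2.385 1.538
endloop
endfacet
facet normal 0.865 -0.106 0.490
outer loop
vertex -0.228 2.102 1.161
vertex -0.407 2.385 1.538
vertex -0.649 1.125 1.694
endloop
endfacet
facet normal 0.865 -0.106 0.490
outer loop
vertex -0.649 1.125 1.694
vertex -0.407 2.385 1.538
vertex -0.828 1.407 2.071
endloop
endfacet
facet normal -0.353 -0.822 0.447
outer loop
vertex -0.649 1.125 1.694
vertex -0.828 1.407 2.071
vertex -1.19 1.321 1.627
endloop
endfacet
facet normal 0.353 0.822 -0.447
outer loop
vertex -0.407 2.385 1.538
vertex -0.77 2.299 1.093
vertex -0.859 2.602 1.58
endloop
endfacet
facet normal 0.262 0.373 0.890
outer loop
vertex -0.407 2.385 1.538
vertex -0.859 2.602 1.58
vertex -0.828 1.407 2.071
endloop
endfacet
facet normal 0.263 0.373 0.890
outer loop
vertex -0.828 1.407 2.071
vertex -0.859 2.602 1.58
vertex -1.279 1.625 2.113
endloop
endfacet
facet normal -0.355 -0.820 0.448
outer loop
vertex -0.828 1.407 2.071
vertex -1.279 1.625 2.113
vertex -1.19 1.321 1.627
endloop
endfacet
facet normal 0.353 0.822 -0.447
outer loop
vertex -0.859 2.602 1.58
vertex -0.77 2.299 1.093
vertex -1.243 2.591 1.256
endloop
endfacet
facet normal -0.539 0.570 0.620
outer loop
vertex -0.859 2.602 1.58
vertex -1.243 2.591 1.256
vertex -1.279 1.625 2.113
endloop
endfacet
facet normal -0.538 0.570 0.620
outer loop
vertex -1.279 1.625 2.113
vertex -1.243 2.591 1.256
vertex -1.664 1.614 1.789
endloop
endfacet
facet normal -0.354 -0.821 0.449
outer loop
vertex -1.279 1.625 2.113
vertex -1.664 1.614 1.789
vertex -1.19 1.321 1.627
endloop
endfacet
facet normal 0.353 0.822 -0.448
outer loop
vertex -1.243 2.591 1.256
vertex -0.77 2.299 1.093
vertex -1.272 2.36 0.809
endloop
endfacet
facet normal -0.934 0.340 -0.115
outer loop
vertex -1.243 2.591 1.256
vertex -1.272 2.36 0.809
vertex -1.664 1.614 1.789
endloop
endfacet
facet normal -0.934 0.338 -0.116
outer loop
vertex -1.664 1.614 1.789
vertex -1.272 2.36 0.809
vertex -1.692 1.383 1.342
endloop
endfacet
facet normal -0.355 -0.821 0.447
outer loop
vertex -1.664 1.614 1.789
vertex -1.692 1.383 1.342
vertex -1.19 1.321 1.627
endloop
endfacet
facet normal 0.354 0.820 -0.449
outer loop
vertex -1.272 2.36 0.809
vertex -0.77 2.299 1.093
vertex -0.922 2.082 0.577
endloop
endfacet
facet normal -0.626 -0.149 -0.766
outer loop
vertex -1.272 2.36 0.809
vertex -0.922 2.082 0.577
vertex -1.692 1.383 1.342
endloop
endfacet
facet normal -0.626 -0.149 -0.766
outer loop
vertex -1.692 1.383 1.342
vertex -0.922 2.082 0.577
vertex -1.342 1.105 1.11
endloop
endfacet
facet normal -0.355 -0.821 0.447
outer loop
vertex -1.692 1.383 1.342
vertex -1.342 1.105 1.11
vertex -1.19 1.321 1.627
endloop
endfacet
facet normal 0.353 0.821 -0.449
outer loop
vertex -0.922 2.082 0.577
vertex -0.77 2.299 1.093
vertex -0.457 1.968 0.734
endloop
endfacet
facet normal 0.155 -0.524 -0.838
outer loop
vertex -0.922 2.082 0.577
vertex -0.457 1.968 0.734
vertex -1.342 1.105 1.11
endloop
endfacet
facet normal 0.155 -0.524 -0.838
outer loop
vertex -1.342 1.105 1.11
vertex -0.457 1.968 0.734
vertex -0.878 0.991 1.267
endloop
endfacet
facet normal -0.353 -0.822 0.447
outer loop
vertex -1.342 1.105 1.11
vertex -0.878 0.991 1.267
vertex -1.19 1.321 1.627
endloop
endfacet

endsolid


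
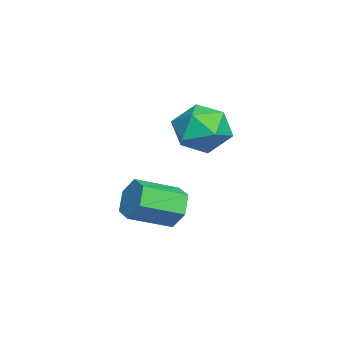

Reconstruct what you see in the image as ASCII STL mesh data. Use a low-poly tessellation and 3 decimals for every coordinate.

solid 
facet normal -0.336 0.900 0.278
outer loop
vertex 1.023 3.459 1.484
vertex 0.039 2.932 2.0
vertex 1.06 3.109 2.662
endloop
endfacet
facet normal 0.377 0.891 0.253
outer loop
vertex 1.023 3.459 1.484
vertex 1.06 3.109 2.662
vertex 2.028 2.907 1.93
endloop
endfacet
facet normal 0.572 0.711 -0.409
outer loop
vertex 1.023 3.459 1.484
vertex 2.028 2.907 1.93
vertex 1.604 2.606 0.815
endloop
endfacet
facet normal -0.020 0.608 -0.793
outer loop
vertex 1.023 3.459 1.484
vertex 1.604 2.606 0.815
vertex 0.375 2.621 0.858
endloop
endfacet
facet normal -0.582 0.725 -0.369
outer loop
vertex 1.023 3.459 1.484
vertex 0.375 2.621 0.858
vertex 0.039 2.932 2.0
endloop
endfacet
facet normal 0.607 0.382 0.697
outer loop
vertex 2.028 2.907 1.93
vertex 1.06 3.109 2.662
vertex 1.665 2.039 2.722
endloop
endfacet
facet normal -0.547 0.396 0.738
outer loop
vertex 1.06 3.109 2.662
vertex 0.039 2.932 2.0
vertex 0.436 2.054 2.765
endloop
endfacet
facet normal -0.944 0.113 -0.309
outer loop
vertex 0.039 2.932 2.0
vertex 0.375 2.621 0.858
vertex 0.012 1.753 1.65
endloop
endfacet
facet normal -0.036 -0.076 -0.996
outer loop
vertex 0.375 2.621 0.858
vertex 1.604 2.606 0.815
vertex 0.98 1.551 0.918
endloop
endfacet
facet normal 0.923 0.090 -0.375
outer loop
vertex 1.604 2.606 0.815
vertex 2.028 2.907 1.93
vertex 2.001 1.728 1.58
endloop
endfacet
facet normal 0.020 -0.608 0.793
outer loop
vertex 1.017 1.201 2.096
vertex 1.665 2.039 2.722
vertex 0.436 2.054 2.765
endloop
endfacet
facet normal -0.572 -0.711 0.409
outer loop
vertex 1.017 1.201 2.096
vertex 0.436 2.054 2.765
vertex 0.012 1.753 1.65
endloop
endfacet
facet normal -0.377 -0.891 -0.253
outer loop
vertex 1.017 1.201 2.096
vertex 0.012 1.753 1.65
vertex 0.98 1.551 0.918
endloop
endfacet
facet normal 0.336 -0.900 -0.278
outer loop
vertex 1.017 1.201 2.096
vertex 0.98 1.551 0.918
vertex 2.001 1.728 1.58
endloop
endfacet
facet normal 0.582 -0.725 0.369
outer loop
vertex 1.017 1.201 2.096
vertex 2.001 1.728 1.58
vertex 1.665 2.039 2.722
endloop
endfacet
facet normal 0.036 0.076 0.996
outer loop
vertex 0.436 2.054 2.765
vertex 1.665 2.039 2.722
vertex 1.06 3.109 2.662
endloop
endfacet
facet normal -0.923 -0.090 0.375
outer loop
vertex 0.012 1.753 1.65
vertex 0.436 2.054 2.765
vertex 0.039 2.932 2.0
endloop
endfacet
facet normal -0.607 -0.382 -0.697
outer loop
vertex 0.98 1.551 0.918
vertex 0.012 1.753 1.65
vertex 0.375 2.621 0.858
endloop
endfacet
facet normal 0.547 -0.396 -0.738
outer loop
vertex 2.001 1.728 1.58
vertex 0.98 1.551 0.918
vertex 1.604 2.606 0.815
endloop
endfacet
facet normal 0.944 -0.113 0.309
outer loop
vertex 1.665 2.039 2.722
vertex 2.001 1.728 1.58
vertex 2.028 2.907 1.93
endloop
endfacet
facet normal -0.413 0.827 -0.380
outer loop
vertex 0.973 1.255 -3.314
vertex 0.372 1.298 -2.567
vertex 1.222 1.742 -2.525
endloop
endfacet
facet normal 0.873 0.241 -0.424
outer loop
vertex 0.973 1.255 -3.314
vertex 1.222 1.742 -2.525
vertex 1.75 -0.301 -2.6
endloop
endfacet
facet normal 0.873 0.241 -0.424
outer loop
vertex 1.75 -0.301 -2.6
vertex 1.222 1.742 -2.525
vertex 1.999 0.186 -1.811
endloop
endfacet
facet normal 0.413 -0.827 0.380
outer loop
vertex 1.75 -0.301 -2.6
vertex 1.999 0.186 -1.811
vertex 1.148 -0.258 -1.853
endloop
endfacet
facet normal -0.413 0.827 -0.380
outer loop
vertex 1.222 1.742 -2.525
vertex 0.372 1.298 -2.567
vertex 0.621 1.785 -1.778
endloop
endfacet
facet normal 0.661 0.560 0.500
outer loop
vertex 1.222 1.742 -2.525
vertex 0.621 1.785 -1.778
vertex 1.999 0.186 -1.811
endloop
endfacet
facet normal 0.661 0.559 0.500
outer loop
vertex 1.999 0.186 -1.811
vertex 0.621 1.785 -1.778
vertex 1.397 0.229 -1.064
endloop
endfacet
facet normal 0.413 -0.827 0.380
outer loop
vertex 1.999 0.186 -1.811
vertex 1.397 0.229 -1.064
vertex 1.148 -0.258 -1.853
endloop
endfacet
facet normal -0.413 0.827 -0.380
outer loop
vertex 0.621 1.785 -1.778
vertex 0.372 1.298 -2.567
vertex -0.23 1.341 -1.82
endloop
endfacet
facet normal -0.212 0.318 0.924
outer loop
vertex 0.621 1.785 -1.778
vertex -0.23 1.341 -1.82
vertex 1.397 0.229 -1.064
endloop
endfacet
facet normal -0.212 0.318 0.924
outer loop
vertex 1.397 0.229 -1.064
vertex -0.23 1.341 -1.82
vertex 0.547 -0.215 -1.106
endloop
endfacet
facet normal 0.413 -0.827 0.380
outer loop
vertex 1.397 0.229 -1.064
vertex 0.547 -0.215 -1.106
vertex 1.148 -0.258 -1.853
endloop
endfacet
facet normal -0.413 0.827 -0.380
outer loop
vertex -0.23 1.341 -1.82
vertex 0.372 1.298 -2.567
vertex -0.479 0.854 -2.609
endloop
endfacet
facet normal -0.873 -0.241 0.424
outer loop
vertex -0.23 1.341 -1.82
vertex -0.479 0.854 -2.609
vertex 0.547 -0.215 -1.106
endloop
endfacet
facet normal -0.873 -0.241 0.424
outer loop
vertex 0.547 -0.215 -1.106
vertex -0.479 0.854 -2.609
vertex 0.298 -0.702 -1.895
endloop
endfacet
facet normal 0.413 -0.827 0.380
outer loop
vertex 0.547 -0.215 -1.106
vertex 0.298 -0.702 -1.895
vertex 1.148 -0.258 -1.853
endloop
endfacet
facet normal -0.413 0.827 -0.380
outer loop
vertex -0.479 0.854 -2.609
vertex 0.372 1.298 -2.567
vertex 0.123 0.811 -3.356
endloop
endfacet
facet normal -0.661 -0.560 -0.500
outer loop
vertex -0.479 0.854 -2.609
vertex 0.123 0.811 -3.356
vertex 0.298 -0.702 -1.895
endloop
endfacet
facet normal -0.661 -0.559 -0.500
outer loop
vertex 0.298 -0.702 -1.895
vertex 0.123 0.811 -3.356
vertex 0.899 -0.745 -2.642
endloop
endfacet
facet normal 0.413 -0.827 0.380
outer loop
vertex 0.298 -0.702 -1.895
vertex 0.899 -0.745 -2.642
vertex 1.148 -0.258 -1.853
endloop
endfacet
facet normal -0.413 0.827 -0.380
outer loop
vertex 0.123 0.811 -3.356
vertex 0.372 1.298 -2.567
vertex 0.973 1.255 -3.314
endloop
endfacet
facet normal 0.212 -0.318 -0.924
outer loop
vertex 0.123 0.811 -3.356
vertex 0.973 1.255 -3.314
vertex 0.899 -0.745 -2.642
endloop
endfacet
facet normal 0.212 -0.318 -0.924
outer loop
vertex 0.899 -0.745 -2.642
vertex 0.973 1.255 -3.314
vertex 1.75 -0.301 -2.6
endloop
endfacet
facet normal 0.413 -0.827 0.380
outer loop
vertex 0.899 -0.745 -2.642
vertex 1.75 -0.301 -2.6
vertex 1.148 -0.258 -1.853
endloop
endfacet

endsolid


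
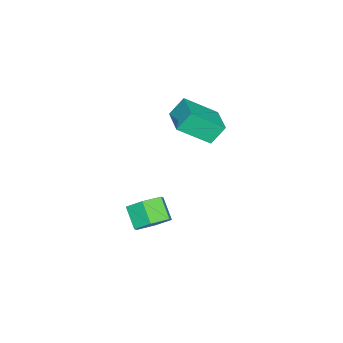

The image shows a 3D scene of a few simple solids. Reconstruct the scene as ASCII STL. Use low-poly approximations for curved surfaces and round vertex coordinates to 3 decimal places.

solid 
facet normal 0.581 0.555 -0.595
outer loop
vertex 2.196 -1.614 -2.942
vertex 1.559 -1.747 -3.688
vertex 1.45 -0.977 -3.076
endloop
endfacet
facet normal 0.308 0.527 0.792
outer loop
vertex 2.196 -1.614 -2.942
vertex 1.45 -0.977 -3.076
vertex 1.459 -2.32 -2.186
endloop
endfacet
facet normal 0.309 0.527 0.792
outer loop
vertex 1.459 -2.32 -2.186
vertex 1.45 -0.977 -3.076
vertex 0.713 -1.683 -2.319
endloop
endfacet
facet normal -0.580 -0.555 0.595
outer loop
vertex 1.459 -2.32 -2.186
vertex 0.713 -1.683 -2.319
vertex 0.821 -2.453 -2.932
endloop
endfacet
facet normal 0.580 0.556 -0.596
outer loop
vertex 1.45 -0.977 -3.076
vertex 1.559 -1.747 -3.688
vertex 0.812 -1.11 -3.821
endloop
endfacet
facet normal -0.498 0.821 0.280
outer loop
vertex 1.45 -0.977 -3.076
vertex 0.812 -1.11 -3.821
vertex 0.713 -1.683 -2.319
endloop
endfacet
facet normal -0.499 0.820 0.280
outer loop
vertex 0.713 -1.683 -2.319
vertex 0.812 -1.11 -3.821
vertex 0.075 -1.816 -3.065
endloop
endfacet
facet normal -0.580 -0.555 0.595
outer loop
vertex 0.713 -1.683 -2.319
vertex 0.075 -1.816 -3.065
vertex 0.821 -2.453 -2.932
endloop
endfacet
facet normal 0.580 0.556 -0.595
outer loop
vertex 0.812 -1.11 -3.821
vertex 1.559 -1.747 -3.688
vertex 0.921 -1.88 -4.434
endloop
endfacet
facet normal -0.807 0.294 -0.512
outer loop
vertex 0.812 -1.11 -3.821
vertex 0.921 -1.88 -4.434
vertex 0.075 -1.816 -3.065
endloop
endfacet
facet normal -0.807 0.294 -0.512
outer loop
vertex 0.075 -1.816 -3.065
vertex 0.921 -1.88 -4.434
vertex 0.184 -2.586 -3.678
endloop
endfacet
facet normal -0.581 -0.556 0.595
outer loop
vertex 0.075 -1.816 -3.065
vertex 0.184 -2.586 -3.678
vertex 0.821 -2.453 -2.932
endloop
endfacet
facet normal 0.580 0.555 -0.595
outer loop
vertex 0.921 -1.88 -4.434
vertex 1.559 -1.747 -3.688
vertex 1.667 -2.517 -4.301
endloop
endfacet
facet normal -0.308 -0.527 -0.792
outer loop
vertex 0.921 -1.88 -4.434
vertex 1.667 -2.517 -4.301
vertex 0.184 -2.586 -3.678
endloop
endfacet
facet normal -0.308 -0.527 -0.792
outer loop
vertex 0.184 -2.586 -3.678
vertex 1.667 -2.517 -4.301
vertex 0.93 -3.223 -3.544
endloop
endfacet
facet normal -0.581 -0.555 0.595
outer loop
vertex 0.184 -2.586 -3.678
vertex 0.93 -3.223 -3.544
vertex 0.821 -2.453 -2.932
endloop
endfacet
facet normal 0.580 0.555 -0.595
outer loop
vertex 1.667 -2.517 -4.301
vertex 1.559 -1.747 -3.688
vertex 2.305 -2.384 -3.555
endloop
endfacet
facet normal 0.498 -0.820 -0.280
outer loop
vertex 1.667 -2.517 -4.301
vertex 2.305 -2.384 -3.555
vertex 0.93 -3.223 -3.544
endloop
endfacet
facet normal 0.498 -0.820 -0.280
outer loop
vertex 0.93 -3.223 -3.544
vertex 2.305 -2.384 -3.555
vertex 1.568 -3.09 -2.799
endloop
endfacet
facet normal -0.580 -0.556 0.596
outer loop
vertex 0.93 -3.223 -3.544
vertex 1.568 -3.09 -2.799
vertex 0.821 -2.453 -2.932
endloop
endfacet
facet normal 0.581 0.556 -0.595
outer loop
vertex 2.305 -2.384 -3.555
vertex 1.559 -1.747 -3.688
vertex 2.196 -1.614 -2.942
endloop
endfacet
facet normal 0.807 -0.294 0.512
outer loop
vertex 2.305 -2.384 -3.555
vertex 2.196 -1.614 -2.942
vertex 1.568 -3.09 -2.799
endloop
endfacet
facet normal 0.807 -0.294 0.512
outer loop
vertex 1.568 -3.09 -2.799
vertex 2.196 -1.614 -2.942
vertex 1.459 -2.32 -2.186
endloop
endfacet
facet normal -0.580 -0.556 0.595
outer loop
vertex 1.568 -3.09 -2.799
vertex 1.459 -2.32 -2.186
vertex 0.821 -2.453 -2.932
endloop
endfacet
facet normal -0.435 0.450 0.779
outer loop
vertex -1.671 -1.468 3.1
vertex -0.438 -0.641 3.311
vertex -2.407 -0.056 1.873
endloop
endfacet
facet normal -0.823 -0.551 -0.141
outer loop
vertex -1.902 -0.579 0.969
vertex -1.671 -1.468 3.1
vertex -2.407 -0.056 1.873
endloop
endfacet
facet normal -0.436 0.450 0.780
outer loop
vertex -2.407 -0.056 1.873
vertex -0.438 -0.641 3.311
vertex -1.174 0.771 2.085
endloop
endfacet
facet normal -0.366 0.702 -0.611
outer loop
vertex -1.174 0.771 2.085
vertex -1.902 -0.579 0.969
vertex -2.407 -0.056 1.873
endloop
endfacet
facet normal 0.366 -0.702 0.611
outer loop
vertex -1.671 -1.468 3.1
vertex 0.067 -1.164 2.407
vertex -0.438 -0.641 3.311
endloop
endfacet
facet normal -0.823 -0.551 -0.141
outer loop
vertex -1.166 -1.991 2.195
vertex -1.671 -1.468 3.1
vertex -1.902 -0.579 0.969
endloop
endfacet
facet normal 0.366 -0.702 0.610
outer loop
vertex -1.166 -1.991 2.195
vertex 0.067 -1.164 2.407
vertex -1.671 -1.468 3.1
endloop
endfacet
facet normal 0.823 0.551 0.141
outer loop
vertex -0.438 -0.641 3.311
vertex 0.067 -1.164 2.407
vertex -1.174 0.771 2.085
endloop
endfacet
facet normal -0.367 0.702 -0.610
outer loop
vertex -0.669 0.248 1.18
vertex -1.902 -0.579 0.969
vertex -1.174 0.771 2.085
endloop
endfacet
facet normal 0.823 0.551 0.141
outer loop
vertex -1.174 0.771 2.085
vertex 0.067 -1.164 2.407
vertex -0.669 0.248 1.18
endloop
endfacet
facet normal 0.435 -0.450 -0.780
outer loop
vertex -0.669 0.248 1.18
vertex -1.166 -1.991 2.195
vertex -1.902 -0.579 0.969
endloop
endfacet
facet normal 0.436 -0.450 -0.779
outer loop
vertex 0.067 -1.164 2.407
vertex -1.166 -1.991 2.195
vertex -0.669 0.248 1.18
endloop
endfacet

endsolid


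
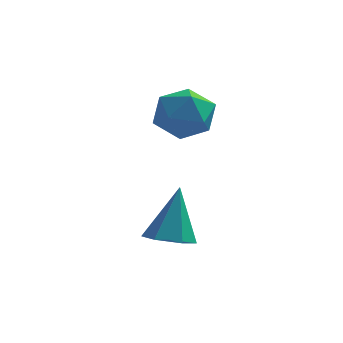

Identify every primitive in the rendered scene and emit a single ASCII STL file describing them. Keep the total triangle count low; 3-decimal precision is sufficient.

solid 
facet normal -0.071 -0.400 -0.914
outer loop
vertex -0.886 -4.71 -3.863
vertex -1.341 -4.21 -4.047
vertex -0.655 -4.112 -4.143
endloop
endfacet
facet normal 0.911 -0.177 0.374
outer loop
vertex -0.886 -4.71 -3.863
vertex -0.655 -4.112 -4.143
vertex -1.219 -3.53 -2.493
endloop
endfacet
facet normal -0.071 -0.400 -0.914
outer loop
vertex -0.655 -4.112 -4.143
vertex -1.341 -4.21 -4.047
vertex -1.109 -3.612 -4.327
endloop
endfacet
facet normal 0.738 0.675 0.014
outer loop
vertex -0.655 -4.112 -4.143
vertex -1.109 -3.612 -4.327
vertex -1.219 -3.53 -2.493
endloop
endfacet
facet normal -0.072 -0.400 -0.914
outer loop
vertex -1.109 -3.612 -4.327
vertex -1.341 -4.21 -4.047
vertex -1.795 -3.71 -4.23
endloop
endfacet
facet normal -0.149 0.987 -0.053
outer loop
vertex -1.109 -3.612 -4.327
vertex -1.795 -3.71 -4.23
vertex -1.219 -3.53 -2.493
endloop
endfacet
facet normal -0.072 -0.400 -0.914
outer loop
vertex -1.795 -3.71 -4.23
vertex -1.341 -4.21 -4.047
vertex -2.027 -4.308 -3.95
endloop
endfacet
facet normal -0.862 0.447 0.240
outer loop
vertex -1.795 -3.71 -4.23
vertex -2.027 -4.308 -3.95
vertex -1.219 -3.53 -2.493
endloop
endfacet
facet normal -0.072 -0.401 -0.913
outer loop
vertex -2.027 -4.308 -3.95
vertex -1.341 -4.21 -4.047
vertex -1.573 -4.808 -3.766
endloop
endfacet
facet normal -0.690 -0.406 0.599
outer loop
vertex -2.027 -4.308 -3.95
vertex -1.573 -4.808 -3.766
vertex -1.219 -3.53 -2.493
endloop
endfacet
facet normal -0.072 -0.401 -0.913
outer loop
vertex -1.573 -4.808 -3.766
vertex -1.341 -4.21 -4.047
vertex -0.886 -4.71 -3.863
endloop
endfacet
facet normal 0.197 -0.719 0.667
outer loop
vertex -1.573 -4.808 -3.766
vertex -0.886 -4.71 -3.863
vertex -1.219 -3.53 -2.493
endloop
endfacet
facet normal -0.210 0.944 0.256
outer loop
vertex -1.367 -0.555 -0.984
vertex -2.241 -0.799 -0.803
vertex -1.603 -0.838 -0.135
endloop
endfacet
facet normal 0.473 0.788 0.394
outer loop
vertex -1.367 -0.555 -0.984
vertex -1.603 -0.838 -0.135
vertex -0.809 -1.124 -0.515
endloop
endfacet
facet normal 0.780 0.586 -0.217
outer loop
vertex -1.367 -0.555 -0.984
vertex -0.809 -1.124 -0.515
vertex -0.957 -1.261 -1.417
endloop
endfacet
facet normal 0.288 0.617 -0.733
outer loop
vertex -1.367 -0.555 -0.984
vertex -0.957 -1.261 -1.417
vertex -1.842 -1.06 -1.596
endloop
endfacet
facet normal -0.325 0.838 -0.439
outer loop
vertex -1.367 -0.555 -0.984
vertex -1.842 -1.06 -1.596
vertex -2.241 -0.799 -0.803
endloop
endfacet
facet normal 0.487 0.233 0.842
outer loop
vertex -0.809 -1.124 -0.515
vertex -1.603 -0.838 -0.135
vertex -1.338 -1.72 -0.044
endloop
endfacet
facet normal -0.619 0.483 0.619
outer loop
vertex -1.603 -0.838 -0.135
vertex -2.241 -0.799 -0.803
vertex -2.223 -1.519 -0.223
endloop
endfacet
facet normal -0.803 0.312 -0.507
outer loop
vertex -2.241 -0.799 -0.803
vertex -1.842 -1.06 -1.596
vertex -2.371 -1.656 -1.125
endloop
endfacet
facet normal 0.188 -0.045 -0.981
outer loop
vertex -1.842 -1.06 -1.596
vertex -0.957 -1.261 -1.417
vertex -1.577 -1.942 -1.505
endloop
endfacet
facet normal 0.985 -0.094 -0.147
outer loop
vertex -0.957 -1.261 -1.417
vertex -0.809 -1.124 -0.515
vertex -0.939 -1.981 -0.837
endloop
endfacet
facet normal -0.288 -0.617 0.733
outer loop
vertex -1.813 -2.225 -0.656
vertex -1.338 -1.72 -0.044
vertex -2.223 -1.519 -0.223
endloop
endfacet
facet normal -0.780 -0.586 0.217
outer loop
vertex -1.813 -2.225 -0.656
vertex -2.223 -1.519 -0.223
vertex -2.371 -1.656 -1.125
endloop
endfacet
facet normal -0.473 -0.788 -0.394
outer loop
vertex -1.813 -2.225 -0.656
vertex -2.371 -1.656 -1.125
vertex -1.577 -1.942 -1.505
endloop
endfacet
facet normal 0.210 -0.944 -0.256
outer loop
vertex -1.813 -2.225 -0.656
vertex -1.577 -1.942 -1.505
vertex -0.939 -1.981 -0.837
endloop
endfacet
facet normal 0.325 -0.838 0.439
outer loop
vertex -1.813 -2.225 -0.656
vertex -0.939 -1.981 -0.837
vertex -1.338 -1.72 -0.044
endloop
endfacet
facet normal -0.188 0.045 0.981
outer loop
vertex -2.223 -1.519 -0.223
vertex -1.338 -1.72 -0.044
vertex -1.603 -0.838 -0.135
endloop
endfacet
facet normal -0.985 0.094 0.147
outer loop
vertex -2.371 -1.656 -1.125
vertex -2.223 -1.519 -0.223
vertex -2.241 -0.799 -0.803
endloop
endfacet
facet normal -0.487 -0.233 -0.842
outer loop
vertex -1.577 -1.942 -1.505
vertex -2.371 -1.656 -1.125
vertex -1.842 -1.06 -1.596
endloop
endfacet
facet normal 0.619 -0.483 -0.619
outer loop
vertex -0.939 -1.981 -0.837
vertex -1.577 -1.942 -1.505
vertex -0.957 -1.261 -1.417
endloop
endfacet
facet normal 0.803 -0.312 0.507
outer loop
vertex -1.338 -1.72 -0.044
vertex -0.939 -1.981 -0.837
vertex -0.809 -1.124 -0.515
endloop
endfacet

endsolid


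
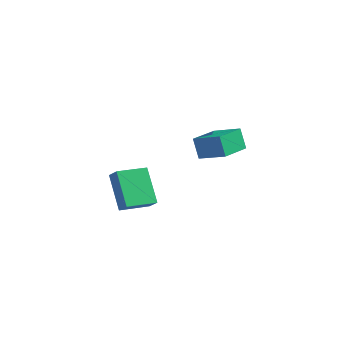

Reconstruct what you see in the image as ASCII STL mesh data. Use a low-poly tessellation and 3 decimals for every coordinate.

solid 
facet normal -0.401 0.390 0.829
outer loop
vertex 3.496 2.247 2.271
vertex 4.04 3.915 1.75
vertex 1.971 2.48 1.423
endloop
endfacet
facet normal -0.297 -0.911 0.285
outer loop
vertex 2.48 1.985 0.37
vertex 3.496 2.247 2.271
vertex 1.971 2.48 1.423
endloop
endfacet
facet normal -0.401 0.390 0.829
outer loop
vertex 1.971 2.48 1.423
vertex 4.04 3.915 1.75
vertex 2.515 4.148 0.902
endloop
endfacet
facet normal -0.867 0.132 -0.481
outer loop
vertex 2.515 4.148 0.902
vertex 2.48 1.985 0.37
vertex 1.971 2.48 1.423
endloop
endfacet
facet normal 0.867 -0.132 0.481
outer loop
vertex 3.496 2.247 2.271
vertex 4.549 3.42 0.697
vertex 4.04 3.915 1.75
endloop
endfacet
facet normal -0.297 -0.911 0.285
outer loop
vertex 4.005 1.752 1.218
vertex 3.496 2.247 2.271
vertex 2.48 1.985 0.37
endloop
endfacet
facet normal 0.867 -0.132 0.481
outer loop
vertex 4.005 1.752 1.218
vertex 4.549 3.42 0.697
vertex 3.496 2.247 2.271
endloop
endfacet
facet normal 0.297 0.911 -0.285
outer loop
vertex 4.04 3.915 1.75
vertex 4.549 3.42 0.697
vertex 2.515 4.148 0.902
endloop
endfacet
facet normal -0.867 0.132 -0.481
outer loop
vertex 3.024 3.653 -0.151
vertex 2.48 1.985 0.37
vertex 2.515 4.148 0.902
endloop
endfacet
facet normal 0.297 0.911 -0.285
outer loop
vertex 2.515 4.148 0.902
vertex 4.549 3.42 0.697
vertex 3.024 3.653 -0.151
endloop
endfacet
facet normal 0.401 -0.390 -0.829
outer loop
vertex 3.024 3.653 -0.151
vertex 4.005 1.752 1.218
vertex 2.48 1.985 0.37
endloop
endfacet
facet normal 0.401 -0.390 -0.829
outer loop
vertex 4.549 3.42 0.697
vertex 4.005 1.752 1.218
vertex 3.024 3.653 -0.151
endloop
endfacet
facet normal -0.589 0.265 -0.764
outer loop
vertex -0.509 -2.738 2.022
vertex 0.593 -1.469 1.613
vertex 0.561 -4.083 0.73
endloop
endfacet
facet normal -0.637 -0.734 0.236
outer loop
vertex 1.067 -4.311 1.387
vertex -0.509 -2.738 2.022
vertex 0.561 -4.083 0.73
endloop
endfacet
facet normal -0.589 0.265 -0.764
outer loop
vertex 0.561 -4.083 0.73
vertex 0.593 -1.469 1.613
vertex 1.663 -2.814 0.321
endloop
endfacet
facet normal 0.498 -0.626 -0.601
outer loop
vertex 1.663 -2.814 0.321
vertex 1.067 -4.311 1.387
vertex 0.561 -4.083 0.73
endloop
endfacet
facet normal -0.498 0.626 0.601
outer loop
vertex -0.509 -2.738 2.022
vertex 1.099 -1.697 2.27
vertex 0.593 -1.469 1.613
endloop
endfacet
facet normal -0.637 -0.734 0.236
outer loop
vertex -0.003 -2.966 2.679
vertex -0.509 -2.738 2.022
vertex 1.067 -4.311 1.387
endloop
endfacet
facet normal -0.498 0.626 0.601
outer loop
vertex -0.003 -2.966 2.679
vertex 1.099 -1.697 2.27
vertex -0.509 -2.738 2.022
endloop
endfacet
facet normal 0.637 0.734 -0.236
outer loop
vertex 0.593 -1.469 1.613
vertex 1.099 -1.697 2.27
vertex 1.663 -2.814 0.321
endloop
endfacet
facet normal 0.498 -0.626 -0.601
outer loop
vertex 2.169 -3.042 0.978
vertex 1.067 -4.311 1.387
vertex 1.663 -2.814 0.321
endloop
endfacet
facet normal 0.637 0.734 -0.236
outer loop
vertex 1.663 -2.814 0.321
vertex 1.099 -1.697 2.27
vertex 2.169 -3.042 0.978
endloop
endfacet
facet normal 0.589 -0.265 0.764
outer loop
vertex 2.169 -3.042 0.978
vertex -0.003 -2.966 2.679
vertex 1.067 -4.311 1.387
endloop
endfacet
facet normal 0.589 -0.265 0.764
outer loop
vertex 1.099 -1.697 2.27
vertex -0.003 -2.966 2.679
vertex 2.169 -3.042 0.978
endloop
endfacet

endsolid


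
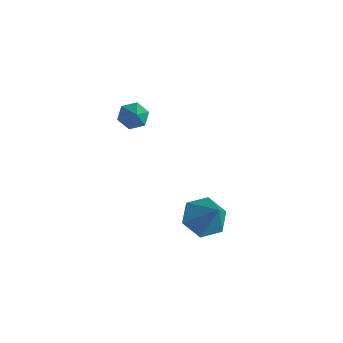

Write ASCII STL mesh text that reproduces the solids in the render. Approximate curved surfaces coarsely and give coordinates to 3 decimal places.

solid 
facet normal -0.608 -0.087 -0.789
outer loop
vertex 0.124 2.742 -3.144
vertex -0.485 2.269 -2.623
vertex -0.543 3.196 -2.681
endloop
endfacet
facet normal 0.576 0.817 0.028
outer loop
vertex 0.124 2.742 -3.144
vertex -0.543 3.196 -2.681
vertex 0.505 2.411 -1.337
endloop
endfacet
facet normal -0.608 -0.087 -0.789
outer loop
vertex -0.543 3.196 -2.681
vertex -0.485 2.269 -2.623
vertex -1.152 2.723 -2.16
endloop
endfacet
facet normal -0.134 0.807 0.576
outer loop
vertex -0.543 3.196 -2.681
vertex -1.152 2.723 -2.16
vertex 0.505 2.411 -1.337
endloop
endfacet
facet normal -0.607 -0.087 -0.790
outer loop
vertex -1.152 2.723 -2.16
vertex -0.485 2.269 -2.623
vertex -1.094 1.797 -2.103
endloop
endfacet
facet normal -0.440 0.028 0.897
outer loop
vertex -1.152 2.723 -2.16
vertex -1.094 1.797 -2.103
vertex 0.505 2.411 -1.337
endloop
endfacet
facet normal -0.608 -0.086 -0.790
outer loop
vertex -1.094 1.797 -2.103
vertex -0.485 2.269 -2.623
vertex -0.428 1.343 -2.566
endloop
endfacet
facet normal -0.038 -0.740 0.672
outer loop
vertex -1.094 1.797 -2.103
vertex -0.428 1.343 -2.566
vertex 0.505 2.411 -1.337
endloop
endfacet
facet normal -0.608 -0.086 -0.789
outer loop
vertex -0.428 1.343 -2.566
vertex -0.485 2.269 -2.623
vertex 0.181 1.815 -3.087
endloop
endfacet
facet normal 0.672 -0.730 0.124
outer loop
vertex -0.428 1.343 -2.566
vertex 0.181 1.815 -3.087
vertex 0.505 2.411 -1.337
endloop
endfacet
facet normal -0.608 -0.086 -0.789
outer loop
vertex 0.181 1.815 -3.087
vertex -0.485 2.269 -2.623
vertex 0.124 2.742 -3.144
endloop
endfacet
facet normal 0.979 0.048 -0.198
outer loop
vertex 0.181 1.815 -3.087
vertex 0.124 2.742 -3.144
vertex 0.505 2.411 -1.337
endloop
endfacet
facet normal -0.712 0.176 -0.680
outer loop
vertex -2.511 0.1 1.761
vertex -2.839 0.396 2.181
vertex -2.436 0.7 1.838
endloop
endfacet
facet normal 0.907 -0.060 -0.417
outer loop
vertex -2.511 0.1 1.761
vertex -2.436 0.7 1.838
vertex -1.901 0.164 3.079
endloop
endfacet
facet normal -0.711 0.175 -0.681
outer loop
vertex -2.436 0.7 1.838
vertex -2.839 0.396 2.181
vertex -2.765 0.997 2.258
endloop
endfacet
facet normal 0.684 0.729 0.020
outer loop
vertex -2.436 0.7 1.838
vertex -2.765 0.997 2.258
vertex -1.901 0.164 3.079
endloop
endfacet
facet normal -0.710 0.175 -0.682
outer loop
vertex -2.765 0.997 2.258
vertex -2.839 0.396 2.181
vertex -3.168 0.693 2.6
endloop
endfacet
facet normal 0.041 0.722 0.690
outer loop
vertex -2.765 0.997 2.258
vertex -3.168 0.693 2.6
vertex -1.901 0.164 3.079
endloop
endfacet
facet normal -0.710 0.175 -0.682
outer loop
vertex -3.168 0.693 2.6
vertex -2.839 0.396 2.181
vertex -3.242 0.092 2.523
endloop
endfacet
facet normal -0.379 -0.072 0.923
outer loop
vertex -3.168 0.693 2.6
vertex -3.242 0.092 2.523
vertex -1.901 0.164 3.079
endloop
endfacet
facet normal -0.711 0.177 -0.680
outer loop
vertex -3.242 0.092 2.523
vertex -2.839 0.396 2.181
vertex -2.914 -0.204 2.103
endloop
endfacet
facet normal -0.155 -0.860 0.485
outer loop
vertex -3.242 0.092 2.523
vertex -2.914 -0.204 2.103
vertex -1.901 0.164 3.079
endloop
endfacet
facet normal -0.711 0.177 -0.680
outer loop
vertex -2.914 -0.204 2.103
vertex -2.839 0.396 2.181
vertex -2.511 0.1 1.761
endloop
endfacet
facet normal 0.488 -0.853 -0.184
outer loop
vertex -2.914 -0.204 2.103
vertex -2.511 0.1 1.761
vertex -1.901 0.164 3.079
endloop
endfacet

endsolid


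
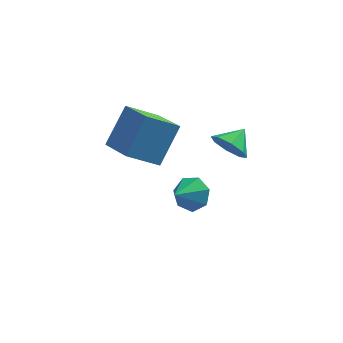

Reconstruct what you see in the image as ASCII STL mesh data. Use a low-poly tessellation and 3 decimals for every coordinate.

solid 
facet normal 0.459 0.713 -0.530
outer loop
vertex 0.164 0.1 -3.771
vertex -0.459 0.623 -3.607
vertex 0.238 0.496 -3.174
endloop
endfacet
facet normal 0.528 -0.736 0.423
outer loop
vertex 0.164 0.1 -3.771
vertex 0.238 0.496 -3.174
vertex -1.041 -0.283 -2.933
endloop
endfacet
facet normal 0.459 0.713 -0.530
outer loop
vertex 0.238 0.496 -3.174
vertex -0.459 0.623 -3.607
vertex -0.213 0.988 -2.903
endloop
endfacet
facet normal 0.311 -0.224 0.924
outer loop
vertex 0.238 0.496 -3.174
vertex -0.213 0.988 -2.903
vertex -1.041 -0.283 -2.933
endloop
endfacet
facet normal 0.459 0.713 -0.530
outer loop
vertex -0.213 0.988 -2.903
vertex -0.459 0.623 -3.607
vertex -0.849 1.205 -3.162
endloop
endfacet
facet normal -0.316 0.184 0.931
outer loop
vertex -0.213 0.988 -2.903
vertex -0.849 1.205 -3.162
vertex -1.041 -0.283 -2.933
endloop
endfacet
facet normal 0.458 0.713 -0.531
outer loop
vertex -0.849 1.205 -3.162
vertex -0.459 0.623 -3.607
vertex -1.192 0.983 -3.756
endloop
endfacet
facet normal -0.879 0.181 0.440
outer loop
vertex -0.849 1.205 -3.162
vertex -1.192 0.983 -3.756
vertex -1.041 -0.283 -2.933
endloop
endfacet
facet normal 0.458 0.713 -0.531
outer loop
vertex -1.192 0.983 -3.756
vertex -0.459 0.623 -3.607
vertex -0.982 0.49 -4.237
endloop
endfacet
facet normal -0.956 -0.231 -0.180
outer loop
vertex -1.192 0.983 -3.756
vertex -0.982 0.49 -4.237
vertex -1.041 -0.283 -2.933
endloop
endfacet
facet normal 0.458 0.713 -0.531
outer loop
vertex -0.982 0.49 -4.237
vertex -0.459 0.623 -3.607
vertex -0.379 0.097 -4.244
endloop
endfacet
facet normal -0.488 -0.741 -0.461
outer loop
vertex -0.982 0.49 -4.237
vertex -0.379 0.097 -4.244
vertex -1.041 -0.283 -2.933
endloop
endfacet
facet normal 0.459 0.713 -0.531
outer loop
vertex -0.379 0.097 -4.244
vertex -0.459 0.623 -3.607
vertex 0.164 0.1 -3.771
endloop
endfacet
facet normal 0.173 -0.966 -0.193
outer loop
vertex -0.379 0.097 -4.244
vertex 0.164 0.1 -3.771
vertex -1.041 -0.283 -2.933
endloop
endfacet
facet normal -0.521 -0.700 -0.488
outer loop
vertex 1.63 -2.451 1.558
vertex 1.074 -1.907 1.371
vertex 1.747 -2.169 1.028
endloop
endfacet
facet normal 0.979 -0.031 0.200
outer loop
vertex 1.63 -2.451 1.558
vertex 1.747 -2.169 1.028
vertex 1.606 -1.193 1.869
endloop
endfacet
facet normal -0.521 -0.700 -0.488
outer loop
vertex 1.747 -2.169 1.028
vertex 1.074 -1.907 1.371
vertex 1.471 -1.733 0.698
endloop
endfacet
facet normal 0.893 0.361 -0.269
outer loop
vertex 1.747 -2.169 1.028
vertex 1.471 -1.733 0.698
vertex 1.606 -1.193 1.869
endloop
endfacet
facet normal -0.521 -0.700 -0.488
outer loop
vertex 1.471 -1.733 0.698
vertex 1.074 -1.907 1.371
vertex 0.962 -1.399 0.763
endloop
endfacet
facet normal 0.462 0.784 -0.415
outer loop
vertex 1.471 -1.733 0.698
vertex 0.962 -1.399 0.763
vertex 1.606 -1.193 1.869
endloop
endfacet
facet normal -0.520 -0.700 -0.489
outer loop
vertex 0.962 -1.399 0.763
vertex 1.074 -1.907 1.371
vertex 0.518 -1.363 1.184
endloop
endfacet
facet normal -0.061 0.987 -0.148
outer loop
vertex 0.962 -1.399 0.763
vertex 0.518 -1.363 1.184
vertex 1.606 -1.193 1.869
endloop
endfacet
facet normal -0.522 -0.701 -0.487
outer loop
vertex 0.518 -1.363 1.184
vertex 1.074 -1.907 1.371
vertex 0.401 -1.645 1.715
endloop
endfacet
facet normal -0.367 0.853 0.372
outer loop
vertex 0.518 -1.363 1.184
vertex 0.401 -1.645 1.715
vertex 1.606 -1.193 1.869
endloop
endfacet
facet normal -0.522 -0.700 -0.488
outer loop
vertex 0.401 -1.645 1.715
vertex 1.074 -1.907 1.371
vertex 0.678 -2.081 2.044
endloop
endfacet
facet normal -0.280 0.459 0.843
outer loop
vertex 0.401 -1.645 1.715
vertex 0.678 -2.081 2.044
vertex 1.606 -1.193 1.869
endloop
endfacet
facet normal -0.522 -0.700 -0.488
outer loop
vertex 0.678 -2.081 2.044
vertex 1.074 -1.907 1.371
vertex 1.187 -2.415 1.979
endloop
endfacet
facet normal 0.151 0.037 0.988
outer loop
vertex 0.678 -2.081 2.044
vertex 1.187 -2.415 1.979
vertex 1.606 -1.193 1.869
endloop
endfacet
facet normal -0.521 -0.700 -0.488
outer loop
vertex 1.187 -2.415 1.979
vertex 1.074 -1.907 1.371
vertex 1.63 -2.451 1.558
endloop
endfacet
facet normal 0.672 -0.166 0.722
outer loop
vertex 1.187 -2.415 1.979
vertex 1.63 -2.451 1.558
vertex 1.606 -1.193 1.869
endloop
endfacet
facet normal -0.536 0.790 -0.296
outer loop
vertex -3.013 1.03 1.136
vertex -1.802 1.526 0.268
vertex -3.676 0.017 -0.367
endloop
endfacet
facet normal -0.771 -0.316 0.553
outer loop
vertex -2.738 -1.366 0.152
vertex -3.013 1.03 1.136
vertex -3.676 0.017 -0.367
endloop
endfacet
facet normal -0.536 0.790 -0.296
outer loop
vertex -3.676 0.017 -0.367
vertex -1.802 1.526 0.268
vertex -2.465 0.513 -1.235
endloop
endfacet
facet normal -0.343 -0.525 -0.779
outer loop
vertex -2.465 0.513 -1.235
vertex -2.738 -1.366 0.152
vertex -3.676 0.017 -0.367
endloop
endfacet
facet normal 0.343 0.525 0.779
outer loop
vertex -3.013 1.03 1.136
vertex -0.864 0.143 0.787
vertex -1.802 1.526 0.268
endloop
endfacet
facet normal -0.771 -0.316 0.553
outer loop
vertex -2.075 -0.353 1.655
vertex -3.013 1.03 1.136
vertex -2.738 -1.366 0.152
endloop
endfacet
facet normal 0.343 0.525 0.779
outer loop
vertex -2.075 -0.353 1.655
vertex -0.864 0.143 0.787
vertex -3.013 1.03 1.136
endloop
endfacet
facet normal 0.771 0.316 -0.553
outer loop
vertex -1.802 1.526 0.268
vertex -0.864 0.143 0.787
vertex -2.465 0.513 -1.235
endloop
endfacet
facet normal -0.343 -0.525 -0.779
outer loop
vertex -1.527 -0.87 -0.716
vertex -2.738 -1.366 0.152
vertex -2.465 0.513 -1.235
endloop
endfacet
facet normal 0.771 0.316 -0.553
outer loop
vertex -2.465 0.513 -1.235
vertex -0.864 0.143 0.787
vertex -1.527 -0.87 -0.716
endloop
endfacet
facet normal 0.536 -0.790 0.296
outer loop
vertex -1.527 -0.87 -0.716
vertex -2.075 -0.353 1.655
vertex -2.738 -1.366 0.152
endloop
endfacet
facet normal 0.536 -0.790 0.296
outer loop
vertex -0.864 0.143 0.787
vertex -2.075 -0.353 1.655
vertex -1.527 -0.87 -0.716
endloop
endfacet

endsolid
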